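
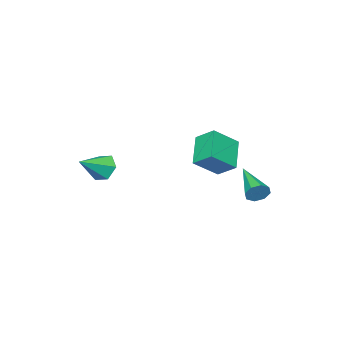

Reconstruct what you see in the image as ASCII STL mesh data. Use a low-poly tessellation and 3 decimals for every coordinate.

solid 
facet normal -0.739 0.313 -0.597
outer loop
vertex -1.7 1.602 3.239
vertex -0.647 2.346 2.325
vertex -1.595 0.736 2.655
endloop
endfacet
facet normal -0.666 -0.471 0.578
outer loop
vertex -0.553 0.294 3.495
vertex -1.7 1.602 3.239
vertex -1.595 0.736 2.655
endloop
endfacet
facet normal -0.739 0.313 -0.596
outer loop
vertex -1.595 0.736 2.655
vertex -0.647 2.346 2.325
vertex -0.543 1.479 1.74
endloop
endfacet
facet normal 0.099 -0.825 -0.556
outer loop
vertex -0.543 1.479 1.74
vertex -0.553 0.294 3.495
vertex -1.595 0.736 2.655
endloop
endfacet
facet normal -0.099 0.825 0.557
outer loop
vertex -1.7 1.602 3.239
vertex 0.395 1.904 3.165
vertex -0.647 2.346 2.325
endloop
endfacet
facet normal -0.666 -0.471 0.579
outer loop
vertex -0.657 1.161 4.08
vertex -1.7 1.602 3.239
vertex -0.553 0.294 3.495
endloop
endfacet
facet normal -0.099 0.825 0.556
outer loop
vertex -0.657 1.161 4.08
vertex 0.395 1.904 3.165
vertex -1.7 1.602 3.239
endloop
endfacet
facet normal 0.666 0.470 -0.579
outer loop
vertex -0.647 2.346 2.325
vertex 0.395 1.904 3.165
vertex -0.543 1.479 1.74
endloop
endfacet
facet normal 0.100 -0.825 -0.556
outer loop
vertex 0.5 1.038 2.581
vertex -0.553 0.294 3.495
vertex -0.543 1.479 1.74
endloop
endfacet
facet normal 0.666 0.471 -0.579
outer loop
vertex -0.543 1.479 1.74
vertex 0.395 1.904 3.165
vertex 0.5 1.038 2.581
endloop
endfacet
facet normal 0.739 -0.314 0.596
outer loop
vertex 0.5 1.038 2.581
vertex -0.657 1.161 4.08
vertex -0.553 0.294 3.495
endloop
endfacet
facet normal 0.739 -0.313 0.596
outer loop
vertex 0.395 1.904 3.165
vertex -0.657 1.161 4.08
vertex 0.5 1.038 2.581
endloop
endfacet
facet normal -0.863 0.143 -0.484
outer loop
vertex 2.602 -1.642 1.607
vertex 2.295 -2.16 2.002
vertex 2.28 -1.477 2.23
endloop
endfacet
facet normal 0.565 0.822 0.074
outer loop
vertex 2.602 -1.642 1.607
vertex 2.28 -1.477 2.23
vertex 3.505 -2.36 2.678
endloop
endfacet
facet normal -0.864 0.142 -0.483
outer loop
vertex 2.28 -1.477 2.23
vertex 2.295 -2.16 2.002
vertex 1.974 -1.996 2.625
endloop
endfacet
facet normal 0.105 0.562 0.820
outer loop
vertex 2.28 -1.477 2.23
vertex 1.974 -1.996 2.625
vertex 3.505 -2.36 2.678
endloop
endfacet
facet normal -0.864 0.143 -0.483
outer loop
vertex 1.974 -1.996 2.625
vertex 2.295 -2.16 2.002
vertex 1.989 -2.678 2.396
endloop
endfacet
facet normal -0.108 -0.319 0.942
outer loop
vertex 1.974 -1.996 2.625
vertex 1.989 -2.678 2.396
vertex 3.505 -2.36 2.678
endloop
endfacet
facet normal -0.864 0.143 -0.483
outer loop
vertex 1.989 -2.678 2.396
vertex 2.295 -2.16 2.002
vertex 2.31 -2.843 1.773
endloop
endfacet
facet normal 0.137 -0.938 0.319
outer loop
vertex 1.989 -2.678 2.396
vertex 2.31 -2.843 1.773
vertex 3.505 -2.36 2.678
endloop
endfacet
facet normal -0.863 0.143 -0.484
outer loop
vertex 2.31 -2.843 1.773
vertex 2.295 -2.16 2.002
vertex 2.617 -2.324 1.379
endloop
endfacet
facet normal 0.598 -0.678 -0.427
outer loop
vertex 2.31 -2.843 1.773
vertex 2.617 -2.324 1.379
vertex 3.505 -2.36 2.678
endloop
endfacet
facet normal -0.863 0.143 -0.484
outer loop
vertex 2.617 -2.324 1.379
vertex 2.295 -2.16 2.002
vertex 2.602 -1.642 1.607
endloop
endfacet
facet normal 0.811 0.201 -0.549
outer loop
vertex 2.617 -2.324 1.379
vertex 2.602 -1.642 1.607
vertex 3.505 -2.36 2.678
endloop
endfacet
facet normal 0.492 0.802 -0.338
outer loop
vertex -1.959 2.072 0.661
vertex -2.337 2.126 0.239
vertex -2.296 2.325 0.771
endloop
endfacet
facet normal 0.258 -0.076 0.963
outer loop
vertex -1.959 2.072 0.661
vertex -2.296 2.325 0.771
vertex -3.303 0.554 0.901
endloop
endfacet
facet normal 0.493 0.802 -0.338
outer loop
vertex -2.296 2.325 0.771
vertex -2.337 2.126 0.239
vertex -2.658 2.462 0.568
endloop
endfacet
facet normal -0.385 0.283 0.878
outer loop
vertex -2.296 2.325 0.771
vertex -2.658 2.462 0.568
vertex -3.303 0.554 0.901
endloop
endfacet
facet normal 0.493 0.802 -0.338
outer loop
vertex -2.658 2.462 0.568
vertex -2.337 2.126 0.239
vertex -2.831 2.402 0.173
endloop
endfacet
facet normal -0.875 0.353 0.330
outer loop
vertex -2.658 2.462 0.568
vertex -2.831 2.402 0.173
vertex -3.303 0.554 0.901
endloop
endfacet
facet normal 0.493 0.802 -0.338
outer loop
vertex -2.831 2.402 0.173
vertex -2.337 2.126 0.239
vertex -2.715 2.18 -0.184
endloop
endfacet
facet normal -0.928 0.095 -0.361
outer loop
vertex -2.831 2.402 0.173
vertex -2.715 2.18 -0.184
vertex -3.303 0.554 0.901
endloop
endfacet
facet normal 0.493 0.801 -0.339
outer loop
vertex -2.715 2.18 -0.184
vertex -2.337 2.126 0.239
vertex -2.378 1.926 -0.294
endloop
endfacet
facet normal -0.513 -0.340 -0.788
outer loop
vertex -2.715 2.18 -0.184
vertex -2.378 1.926 -0.294
vertex -3.303 0.554 0.901
endloop
endfacet
facet normal 0.493 0.801 -0.339
outer loop
vertex -2.378 1.926 -0.294
vertex -2.337 2.126 0.239
vertex -2.016 1.789 -0.091
endloop
endfacet
facet normal 0.129 -0.699 -0.703
outer loop
vertex -2.378 1.926 -0.294
vertex -2.016 1.789 -0.091
vertex -3.303 0.554 0.901
endloop
endfacet
facet normal 0.492 0.801 -0.339
outer loop
vertex -2.016 1.789 -0.091
vertex -2.337 2.126 0.239
vertex -1.843 1.85 0.304
endloop
endfacet
facet normal 0.620 -0.769 -0.153
outer loop
vertex -2.016 1.789 -0.091
vertex -1.843 1.85 0.304
vertex -3.303 0.554 0.901
endloop
endfacet
facet normal 0.492 0.802 -0.339
outer loop
vertex -1.843 1.85 0.304
vertex -2.337 2.126 0.239
vertex -1.959 2.072 0.661
endloop
endfacet
facet normal 0.672 -0.511 0.536
outer loop
vertex -1.843 1.85 0.304
vertex -1.959 2.072 0.661
vertex -3.303 0.554 0.901
endloop
endfacet

endsolid


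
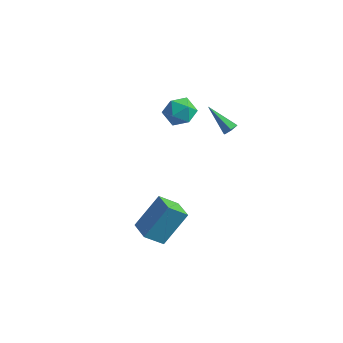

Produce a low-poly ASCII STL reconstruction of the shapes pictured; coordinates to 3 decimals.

solid 
facet normal 0.082 0.203 0.976
outer loop
vertex -3.699 2.642 0.599
vertex -4.142 1.797 0.812
vertex -3.168 1.83 0.723
endloop
endfacet
facet normal 0.618 0.497 0.609
outer loop
vertex -3.699 2.642 0.599
vertex -3.168 1.83 0.723
vertex -2.952 2.449 -0.002
endloop
endfacet
facet normal 0.338 0.933 0.120
outer loop
vertex -3.699 2.642 0.599
vertex -2.952 2.449 -0.002
vertex -3.791 2.799 -0.362
endloop
endfacet
facet normal -0.372 0.910 0.184
outer loop
vertex -3.699 2.642 0.599
vertex -3.791 2.799 -0.362
vertex -4.527 2.396 0.141
endloop
endfacet
facet normal -0.531 0.458 0.713
outer loop
vertex -3.699 2.642 0.599
vertex -4.527 2.396 0.141
vertex -4.142 1.797 0.812
endloop
endfacet
facet normal 0.964 -0.025 0.266
outer loop
vertex -2.952 2.449 -0.002
vertex -3.168 1.83 0.723
vertex -2.933 1.484 -0.161
endloop
endfacet
facet normal 0.096 -0.501 0.860
outer loop
vertex -3.168 1.83 0.723
vertex -4.142 1.797 0.812
vertex -3.669 1.081 0.342
endloop
endfacet
facet normal -0.896 -0.089 0.435
outer loop
vertex -4.142 1.797 0.812
vertex -4.527 2.396 0.141
vertex -4.508 1.431 -0.018
endloop
endfacet
facet normal -0.640 0.642 -0.422
outer loop
vertex -4.527 2.396 0.141
vertex -3.791 2.799 -0.362
vertex -4.292 2.05 -0.743
endloop
endfacet
facet normal 0.510 0.681 -0.525
outer loop
vertex -3.791 2.799 -0.362
vertex -2.952 2.449 -0.002
vertex -3.318 2.083 -0.832
endloop
endfacet
facet normal 0.372 -0.910 -0.184
outer loop
vertex -3.761 1.238 -0.619
vertex -2.933 1.484 -0.161
vertex -3.669 1.081 0.342
endloop
endfacet
facet normal -0.338 -0.933 -0.120
outer loop
vertex -3.761 1.238 -0.619
vertex -3.669 1.081 0.342
vertex -4.508 1.431 -0.018
endloop
endfacet
facet normal -0.618 -0.497 -0.609
outer loop
vertex -3.761 1.238 -0.619
vertex -4.508 1.431 -0.018
vertex -4.292 2.05 -0.743
endloop
endfacet
facet normal -0.082 -0.203 -0.976
outer loop
vertex -3.761 1.238 -0.619
vertex -4.292 2.05 -0.743
vertex -3.318 2.083 -0.832
endloop
endfacet
facet normal 0.531 -0.458 -0.713
outer loop
vertex -3.761 1.238 -0.619
vertex -3.318 2.083 -0.832
vertex -2.933 1.484 -0.161
endloop
endfacet
facet normal 0.640 -0.642 0.422
outer loop
vertex -3.669 1.081 0.342
vertex -2.933 1.484 -0.161
vertex -3.168 1.83 0.723
endloop
endfacet
facet normal -0.510 -0.681 0.525
outer loop
vertex -4.508 1.431 -0.018
vertex -3.669 1.081 0.342
vertex -4.142 1.797 0.812
endloop
endfacet
facet normal -0.964 0.025 -0.266
outer loop
vertex -4.292 2.05 -0.743
vertex -4.508 1.431 -0.018
vertex -4.527 2.396 0.141
endloop
endfacet
facet normal -0.096 0.501 -0.860
outer loop
vertex -3.318 2.083 -0.832
vertex -4.292 2.05 -0.743
vertex -3.791 2.799 -0.362
endloop
endfacet
facet normal 0.896 0.089 -0.435
outer loop
vertex -2.933 1.484 -0.161
vertex -3.318 2.083 -0.832
vertex -2.952 2.449 -0.002
endloop
endfacet
facet normal 0.769 -0.082 -0.634
outer loop
vertex -1.211 2.932 -1.263
vertex -1.433 3.254 -1.574
vertex -1.123 3.423 -1.22
endloop
endfacet
facet normal 0.423 -0.154 0.893
outer loop
vertex -1.211 2.932 -1.263
vertex -1.123 3.423 -1.22
vertex -2.847 3.406 -0.406
endloop
endfacet
facet normal 0.769 -0.082 -0.634
outer loop
vertex -1.123 3.423 -1.22
vertex -1.433 3.254 -1.574
vertex -1.345 3.745 -1.531
endloop
endfacet
facet normal 0.272 0.759 0.592
outer loop
vertex -1.123 3.423 -1.22
vertex -1.345 3.745 -1.531
vertex -2.847 3.406 -0.406
endloop
endfacet
facet normal 0.768 -0.082 -0.636
outer loop
vertex -1.345 3.745 -1.531
vertex -1.433 3.254 -1.574
vertex -1.656 3.577 -1.885
endloop
endfacet
facet normal -0.327 0.932 -0.155
outer loop
vertex -1.345 3.745 -1.531
vertex -1.656 3.577 -1.885
vertex -2.847 3.406 -0.406
endloop
endfacet
facet normal 0.768 -0.082 -0.636
outer loop
vertex -1.656 3.577 -1.885
vertex -1.433 3.254 -1.574
vertex -1.744 3.086 -1.928
endloop
endfacet
facet normal -0.775 0.192 -0.602
outer loop
vertex -1.656 3.577 -1.885
vertex -1.744 3.086 -1.928
vertex -2.847 3.406 -0.406
endloop
endfacet
facet normal 0.768 -0.082 -0.636
outer loop
vertex -1.744 3.086 -1.928
vertex -1.433 3.254 -1.574
vertex -1.521 2.764 -1.617
endloop
endfacet
facet normal -0.624 -0.722 -0.300
outer loop
vertex -1.744 3.086 -1.928
vertex -1.521 2.764 -1.617
vertex -2.847 3.406 -0.406
endloop
endfacet
facet normal 0.769 -0.082 -0.634
outer loop
vertex -1.521 2.764 -1.617
vertex -1.433 3.254 -1.574
vertex -1.211 2.932 -1.263
endloop
endfacet
facet normal -0.025 -0.894 0.447
outer loop
vertex -1.521 2.764 -1.617
vertex -1.211 2.932 -1.263
vertex -2.847 3.406 -0.406
endloop
endfacet
facet normal -0.558 -0.511 0.654
outer loop
vertex -1.368 -3.493 -2.245
vertex -2.357 -2.715 -2.48
vertex -2.025 -4.805 -3.83
endloop
endfacet
facet normal 0.772 -0.608 0.183
outer loop
vertex -1.283 -4.125 -4.7
vertex -1.368 -3.493 -2.245
vertex -2.025 -4.805 -3.83
endloop
endfacet
facet normal -0.558 -0.511 0.654
outer loop
vertex -2.025 -4.805 -3.83
vertex -2.357 -2.715 -2.48
vertex -3.013 -4.027 -4.065
endloop
endfacet
facet normal -0.304 -0.607 -0.734
outer loop
vertex -3.013 -4.027 -4.065
vertex -1.283 -4.125 -4.7
vertex -2.025 -4.805 -3.83
endloop
endfacet
facet normal 0.304 0.608 0.734
outer loop
vertex -1.368 -3.493 -2.245
vertex -1.615 -2.035 -3.35
vertex -2.357 -2.715 -2.48
endloop
endfacet
facet normal 0.773 -0.608 0.183
outer loop
vertex -0.627 -2.813 -3.115
vertex -1.368 -3.493 -2.245
vertex -1.283 -4.125 -4.7
endloop
endfacet
facet normal 0.304 0.608 0.734
outer loop
vertex -0.627 -2.813 -3.115
vertex -1.615 -2.035 -3.35
vertex -1.368 -3.493 -2.245
endloop
endfacet
facet normal -0.772 0.608 -0.184
outer loop
vertex -2.357 -2.715 -2.48
vertex -1.615 -2.035 -3.35
vertex -3.013 -4.027 -4.065
endloop
endfacet
facet normal -0.304 -0.608 -0.734
outer loop
vertex -2.272 -3.347 -4.935
vertex -1.283 -4.125 -4.7
vertex -3.013 -4.027 -4.065
endloop
endfacet
facet normal -0.773 0.608 -0.183
outer loop
vertex -3.013 -4.027 -4.065
vertex -1.615 -2.035 -3.35
vertex -2.272 -3.347 -4.935
endloop
endfacet
facet normal 0.558 0.511 -0.654
outer loop
vertex -2.272 -3.347 -4.935
vertex -0.627 -2.813 -3.115
vertex -1.283 -4.125 -4.7
endloop
endfacet
facet normal 0.558 0.511 -0.654
outer loop
vertex -1.615 -2.035 -3.35
vertex -0.627 -2.813 -3.115
vertex -2.272 -3.347 -4.935
endloop
endfacet

endsolid


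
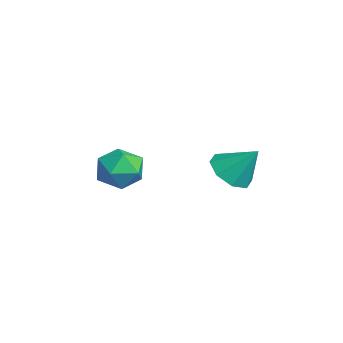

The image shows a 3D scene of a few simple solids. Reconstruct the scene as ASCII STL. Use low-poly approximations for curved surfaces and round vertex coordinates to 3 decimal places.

solid 
facet normal -0.318 0.938 -0.136
outer loop
vertex 1.735 -2.36 0.247
vertex 0.776 -2.627 0.645
vertex 1.548 -2.271 1.299
endloop
endfacet
facet normal 0.385 0.923 -0.010
outer loop
vertex 1.735 -2.36 0.247
vertex 1.548 -2.271 1.299
vertex 2.483 -2.665 0.952
endloop
endfacet
facet normal 0.690 0.515 -0.509
outer loop
vertex 1.735 -2.36 0.247
vertex 2.483 -2.665 0.952
vertex 2.289 -3.263 0.084
endloop
endfacet
facet normal 0.176 0.278 -0.944
outer loop
vertex 1.735 -2.36 0.247
vertex 2.289 -3.263 0.084
vertex 1.234 -3.24 -0.106
endloop
endfacet
facet normal -0.446 0.540 -0.713
outer loop
vertex 1.735 -2.36 0.247
vertex 1.234 -3.24 -0.106
vertex 0.776 -2.627 0.645
endloop
endfacet
facet normal 0.489 0.610 0.624
outer loop
vertex 2.483 -2.665 0.952
vertex 1.548 -2.271 1.299
vertex 1.986 -3.12 1.786
endloop
endfacet
facet normal -0.648 0.635 0.420
outer loop
vertex 1.548 -2.271 1.299
vertex 0.776 -2.627 0.645
vertex 0.931 -3.097 1.596
endloop
endfacet
facet normal -0.857 -0.009 -0.515
outer loop
vertex 0.776 -2.627 0.645
vertex 1.234 -3.24 -0.106
vertex 0.737 -3.695 0.728
endloop
endfacet
facet normal 0.151 -0.432 -0.889
outer loop
vertex 1.234 -3.24 -0.106
vertex 2.289 -3.263 0.084
vertex 1.672 -4.089 0.381
endloop
endfacet
facet normal 0.981 -0.050 -0.185
outer loop
vertex 2.289 -3.263 0.084
vertex 2.483 -2.665 0.952
vertex 2.444 -3.733 1.035
endloop
endfacet
facet normal -0.176 -0.278 0.944
outer loop
vertex 1.485 -4.0 1.433
vertex 1.986 -3.12 1.786
vertex 0.931 -3.097 1.596
endloop
endfacet
facet normal -0.690 -0.515 0.509
outer loop
vertex 1.485 -4.0 1.433
vertex 0.931 -3.097 1.596
vertex 0.737 -3.695 0.728
endloop
endfacet
facet normal -0.385 -0.923 0.010
outer loop
vertex 1.485 -4.0 1.433
vertex 0.737 -3.695 0.728
vertex 1.672 -4.089 0.381
endloop
endfacet
facet normal 0.318 -0.938 0.136
outer loop
vertex 1.485 -4.0 1.433
vertex 1.672 -4.089 0.381
vertex 2.444 -3.733 1.035
endloop
endfacet
facet normal 0.446 -0.540 0.713
outer loop
vertex 1.485 -4.0 1.433
vertex 2.444 -3.733 1.035
vertex 1.986 -3.12 1.786
endloop
endfacet
facet normal -0.151 0.432 0.889
outer loop
vertex 0.931 -3.097 1.596
vertex 1.986 -3.12 1.786
vertex 1.548 -2.271 1.299
endloop
endfacet
facet normal -0.981 0.050 0.185
outer loop
vertex 0.737 -3.695 0.728
vertex 0.931 -3.097 1.596
vertex 0.776 -2.627 0.645
endloop
endfacet
facet normal -0.489 -0.610 -0.624
outer loop
vertex 1.672 -4.089 0.381
vertex 0.737 -3.695 0.728
vertex 1.234 -3.24 -0.106
endloop
endfacet
facet normal 0.648 -0.635 -0.420
outer loop
vertex 2.444 -3.733 1.035
vertex 1.672 -4.089 0.381
vertex 2.289 -3.263 0.084
endloop
endfacet
facet normal 0.857 0.009 0.515
outer loop
vertex 1.986 -3.12 1.786
vertex 2.444 -3.733 1.035
vertex 2.483 -2.665 0.952
endloop
endfacet
facet normal -0.376 -0.538 -0.754
outer loop
vertex 1.344 0.701 -0.091
vertex 0.639 1.48 -0.295
vertex 1.63 1.251 -0.626
endloop
endfacet
facet normal 0.931 -0.171 0.322
outer loop
vertex 1.344 0.701 -0.091
vertex 1.63 1.251 -0.626
vertex 1.281 2.4 0.995
endloop
endfacet
facet normal -0.376 -0.538 -0.754
outer loop
vertex 1.63 1.251 -0.626
vertex 0.639 1.48 -0.295
vertex 1.336 1.935 -0.967
endloop
endfacet
facet normal 0.928 0.368 -0.061
outer loop
vertex 1.63 1.251 -0.626
vertex 1.336 1.935 -0.967
vertex 1.281 2.4 0.995
endloop
endfacet
facet normal -0.375 -0.539 -0.754
outer loop
vertex 1.336 1.935 -0.967
vertex 0.639 1.48 -0.295
vertex 0.633 2.352 -0.915
endloop
endfacet
facet normal 0.491 0.851 -0.188
outer loop
vertex 1.336 1.935 -0.967
vertex 0.633 2.352 -0.915
vertex 1.281 2.4 0.995
endloop
endfacet
facet normal -0.377 -0.538 -0.754
outer loop
vertex 0.633 2.352 -0.915
vertex 0.639 1.48 -0.295
vertex -0.066 2.259 -0.499
endloop
endfacet
facet normal -0.122 0.992 0.017
outer loop
vertex 0.633 2.352 -0.915
vertex -0.066 2.259 -0.499
vertex 1.281 2.4 0.995
endloop
endfacet
facet normal -0.376 -0.538 -0.755
outer loop
vertex -0.066 2.259 -0.499
vertex 0.639 1.48 -0.295
vertex -0.353 1.709 0.036
endloop
endfacet
facet normal -0.555 0.711 0.433
outer loop
vertex -0.066 2.259 -0.499
vertex -0.353 1.709 0.036
vertex 1.281 2.4 0.995
endloop
endfacet
facet normal -0.376 -0.538 -0.755
outer loop
vertex -0.353 1.709 0.036
vertex 0.639 1.48 -0.295
vertex -0.059 1.025 0.377
endloop
endfacet
facet normal -0.551 0.170 0.817
outer loop
vertex -0.353 1.709 0.036
vertex -0.059 1.025 0.377
vertex 1.281 2.4 0.995
endloop
endfacet
facet normal -0.376 -0.538 -0.755
outer loop
vertex -0.059 1.025 0.377
vertex 0.639 1.48 -0.295
vertex 0.644 0.608 0.324
endloop
endfacet
facet normal -0.114 -0.312 0.943
outer loop
vertex -0.059 1.025 0.377
vertex 0.644 0.608 0.324
vertex 1.281 2.4 0.995
endloop
endfacet
facet normal -0.376 -0.538 -0.755
outer loop
vertex 0.644 0.608 0.324
vertex 0.639 1.48 -0.295
vertex 1.344 0.701 -0.091
endloop
endfacet
facet normal 0.498 -0.454 0.739
outer loop
vertex 0.644 0.608 0.324
vertex 1.344 0.701 -0.091
vertex 1.281 2.4 0.995
endloop
endfacet

endsolid


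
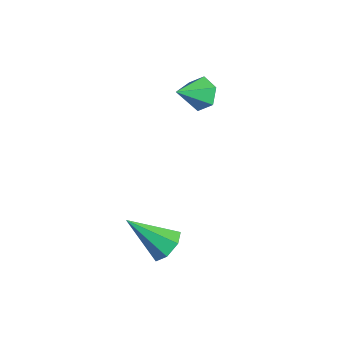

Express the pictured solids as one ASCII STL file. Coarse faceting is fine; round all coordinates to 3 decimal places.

solid 
facet normal -0.071 0.808 -0.585
outer loop
vertex -1.686 3.952 -1.183
vertex -2.054 4.34 -0.602
vertex -1.267 4.368 -0.659
endloop
endfacet
facet normal 0.799 -0.573 -0.184
outer loop
vertex -1.686 3.952 -1.183
vertex -1.267 4.368 -0.659
vertex -1.946 3.12 0.282
endloop
endfacet
facet normal -0.071 0.807 -0.586
outer loop
vertex -1.267 4.368 -0.659
vertex -2.054 4.34 -0.602
vertex -1.635 4.757 -0.078
endloop
endfacet
facet normal 0.833 -0.037 0.552
outer loop
vertex -1.267 4.368 -0.659
vertex -1.635 4.757 -0.078
vertex -1.946 3.12 0.282
endloop
endfacet
facet normal -0.073 0.808 -0.585
outer loop
vertex -1.635 4.757 -0.078
vertex -2.054 4.34 -0.602
vertex -2.422 4.728 -0.02
endloop
endfacet
facet normal 0.065 0.203 0.977
outer loop
vertex -1.635 4.757 -0.078
vertex -2.422 4.728 -0.02
vertex -1.946 3.12 0.282
endloop
endfacet
facet normal -0.072 0.808 -0.584
outer loop
vertex -2.422 4.728 -0.02
vertex -2.054 4.34 -0.602
vertex -2.842 4.312 -0.544
endloop
endfacet
facet normal -0.739 -0.094 0.667
outer loop
vertex -2.422 4.728 -0.02
vertex -2.842 4.312 -0.544
vertex -1.946 3.12 0.282
endloop
endfacet
facet normal -0.072 0.808 -0.585
outer loop
vertex -2.842 4.312 -0.544
vertex -2.054 4.34 -0.602
vertex -2.474 3.923 -1.126
endloop
endfacet
facet normal -0.774 -0.629 -0.069
outer loop
vertex -2.842 4.312 -0.544
vertex -2.474 3.923 -1.126
vertex -1.946 3.12 0.282
endloop
endfacet
facet normal -0.072 0.808 -0.585
outer loop
vertex -2.474 3.923 -1.126
vertex -2.054 4.34 -0.602
vertex -1.686 3.952 -1.183
endloop
endfacet
facet normal -0.004 -0.869 -0.494
outer loop
vertex -2.474 3.923 -1.126
vertex -1.686 3.952 -1.183
vertex -1.946 3.12 0.282
endloop
endfacet
facet normal 0.541 0.537 -0.647
outer loop
vertex 3.295 -0.188 -2.523
vertex 2.783 -0.341 -3.078
vertex 2.792 0.248 -2.582
endloop
endfacet
facet normal 0.174 0.326 0.929
outer loop
vertex 3.295 -0.188 -2.523
vertex 2.792 0.248 -2.582
vertex 1.717 -1.399 -1.802
endloop
endfacet
facet normal 0.540 0.537 -0.648
outer loop
vertex 2.792 0.248 -2.582
vertex 2.783 -0.341 -3.078
vertex 2.282 0.24 -3.014
endloop
endfacet
facet normal -0.514 0.617 0.595
outer loop
vertex 2.792 0.248 -2.582
vertex 2.282 0.24 -3.014
vertex 1.717 -1.399 -1.802
endloop
endfacet
facet normal 0.540 0.537 -0.648
outer loop
vertex 2.282 0.24 -3.014
vertex 2.783 -0.341 -3.078
vertex 2.15 -0.206 -3.494
endloop
endfacet
facet normal -0.951 0.309 -0.026
outer loop
vertex 2.282 0.24 -3.014
vertex 2.15 -0.206 -3.494
vertex 1.717 -1.399 -1.802
endloop
endfacet
facet normal 0.540 0.537 -0.648
outer loop
vertex 2.15 -0.206 -3.494
vertex 2.783 -0.341 -3.078
vertex 2.494 -0.754 -3.661
endloop
endfacet
facet normal -0.807 -0.365 -0.464
outer loop
vertex 2.15 -0.206 -3.494
vertex 2.494 -0.754 -3.661
vertex 1.717 -1.399 -1.802
endloop
endfacet
facet normal 0.541 0.536 -0.648
outer loop
vertex 2.494 -0.754 -3.661
vertex 2.783 -0.341 -3.078
vertex 3.056 -0.991 -3.388
endloop
endfacet
facet normal -0.189 -0.900 -0.392
outer loop
vertex 2.494 -0.754 -3.661
vertex 3.056 -0.991 -3.388
vertex 1.717 -1.399 -1.802
endloop
endfacet
facet normal 0.542 0.536 -0.647
outer loop
vertex 3.056 -0.991 -3.388
vertex 2.783 -0.341 -3.078
vertex 3.412 -0.74 -2.882
endloop
endfacet
facet normal 0.433 -0.891 0.137
outer loop
vertex 3.056 -0.991 -3.388
vertex 3.412 -0.74 -2.882
vertex 1.717 -1.399 -1.802
endloop
endfacet
facet normal 0.542 0.536 -0.648
outer loop
vertex 3.412 -0.74 -2.882
vertex 2.783 -0.341 -3.078
vertex 3.295 -0.188 -2.523
endloop
endfacet
facet normal 0.596 -0.345 0.725
outer loop
vertex 3.412 -0.74 -2.882
vertex 3.295 -0.188 -2.523
vertex 1.717 -1.399 -1.802
endloop
endfacet

endsolid


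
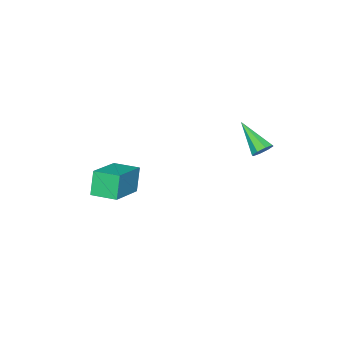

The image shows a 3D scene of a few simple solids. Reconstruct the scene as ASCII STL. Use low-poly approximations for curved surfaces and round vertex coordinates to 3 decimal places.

solid 
facet normal 0.145 0.781 -0.608
outer loop
vertex -3.525 4.955 2.165
vertex -3.724 4.644 1.718
vertex -3.964 4.995 2.112
endloop
endfacet
facet normal -0.076 0.381 0.921
outer loop
vertex -3.525 4.955 2.165
vertex -3.964 4.995 2.112
vertex -3.996 3.176 2.862
endloop
endfacet
facet normal 0.144 0.781 -0.608
outer loop
vertex -3.964 4.995 2.112
vertex -3.724 4.644 1.718
vertex -4.262 4.829 1.828
endloop
endfacet
facet normal -0.739 0.268 0.618
outer loop
vertex -3.964 4.995 2.112
vertex -4.262 4.829 1.828
vertex -3.996 3.176 2.862
endloop
endfacet
facet normal 0.144 0.781 -0.608
outer loop
vertex -4.262 4.829 1.828
vertex -3.724 4.644 1.718
vertex -4.245 4.555 1.48
endloop
endfacet
facet normal -0.991 -0.127 0.052
outer loop
vertex -4.262 4.829 1.828
vertex -4.245 4.555 1.48
vertex -3.996 3.176 2.862
endloop
endfacet
facet normal 0.145 0.780 -0.609
outer loop
vertex -4.245 4.555 1.48
vertex -3.724 4.644 1.718
vertex -3.922 4.332 1.271
endloop
endfacet
facet normal -0.686 -0.573 -0.448
outer loop
vertex -4.245 4.555 1.48
vertex -3.922 4.332 1.271
vertex -3.996 3.176 2.862
endloop
endfacet
facet normal 0.145 0.780 -0.609
outer loop
vertex -3.922 4.332 1.271
vertex -3.724 4.644 1.718
vertex -3.484 4.292 1.324
endloop
endfacet
facet normal -0.003 -0.809 -0.588
outer loop
vertex -3.922 4.332 1.271
vertex -3.484 4.292 1.324
vertex -3.996 3.176 2.862
endloop
endfacet
facet normal 0.145 0.780 -0.609
outer loop
vertex -3.484 4.292 1.324
vertex -3.724 4.644 1.718
vertex -3.185 4.458 1.608
endloop
endfacet
facet normal 0.658 -0.696 -0.286
outer loop
vertex -3.484 4.292 1.324
vertex -3.185 4.458 1.608
vertex -3.996 3.176 2.862
endloop
endfacet
facet normal 0.145 0.781 -0.608
outer loop
vertex -3.185 4.458 1.608
vertex -3.724 4.644 1.718
vertex -3.203 4.733 1.957
endloop
endfacet
facet normal 0.911 -0.300 0.283
outer loop
vertex -3.185 4.458 1.608
vertex -3.203 4.733 1.957
vertex -3.996 3.176 2.862
endloop
endfacet
facet normal 0.146 0.781 -0.608
outer loop
vertex -3.203 4.733 1.957
vertex -3.724 4.644 1.718
vertex -3.525 4.955 2.165
endloop
endfacet
facet normal 0.606 0.146 0.782
outer loop
vertex -3.203 4.733 1.957
vertex -3.525 4.955 2.165
vertex -3.996 3.176 2.862
endloop
endfacet
facet normal -0.906 -0.241 -0.349
outer loop
vertex -1.808 -2.654 -1.398
vertex -2.179 -1.358 -1.329
vertex -1.353 -2.453 -2.718
endloop
endfacet
facet normal 0.276 -0.960 -0.051
outer loop
vertex 0.639 -1.922 -1.951
vertex -1.808 -2.654 -1.398
vertex -1.353 -2.453 -2.718
endloop
endfacet
facet normal -0.906 -0.241 -0.349
outer loop
vertex -1.353 -2.453 -2.718
vertex -2.179 -1.358 -1.329
vertex -1.725 -1.157 -2.648
endloop
endfacet
facet normal 0.322 0.143 -0.936
outer loop
vertex -1.725 -1.157 -2.648
vertex 0.639 -1.922 -1.951
vertex -1.353 -2.453 -2.718
endloop
endfacet
facet normal -0.322 -0.142 0.936
outer loop
vertex -1.808 -2.654 -1.398
vertex -0.187 -0.827 -0.562
vertex -2.179 -1.358 -1.329
endloop
endfacet
facet normal 0.276 -0.960 -0.051
outer loop
vertex 0.185 -2.123 -0.632
vertex -1.808 -2.654 -1.398
vertex 0.639 -1.922 -1.951
endloop
endfacet
facet normal -0.322 -0.143 0.936
outer loop
vertex 0.185 -2.123 -0.632
vertex -0.187 -0.827 -0.562
vertex -1.808 -2.654 -1.398
endloop
endfacet
facet normal -0.276 0.960 0.051
outer loop
vertex -2.179 -1.358 -1.329
vertex -0.187 -0.827 -0.562
vertex -1.725 -1.157 -2.648
endloop
endfacet
facet normal 0.322 0.142 -0.936
outer loop
vertex 0.268 -0.626 -1.882
vertex 0.639 -1.922 -1.951
vertex -1.725 -1.157 -2.648
endloop
endfacet
facet normal -0.275 0.960 0.051
outer loop
vertex -1.725 -1.157 -2.648
vertex -0.187 -0.827 -0.562
vertex 0.268 -0.626 -1.882
endloop
endfacet
facet normal 0.906 0.241 0.348
outer loop
vertex 0.268 -0.626 -1.882
vertex 0.185 -2.123 -0.632
vertex 0.639 -1.922 -1.951
endloop
endfacet
facet normal 0.906 0.241 0.349
outer loop
vertex -0.187 -0.827 -0.562
vertex 0.185 -2.123 -0.632
vertex 0.268 -0.626 -1.882
endloop
endfacet

endsolid


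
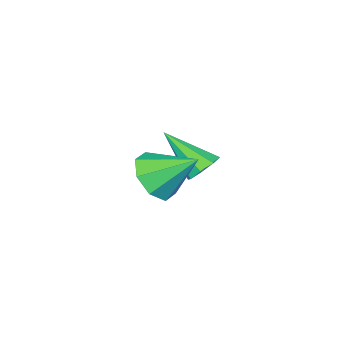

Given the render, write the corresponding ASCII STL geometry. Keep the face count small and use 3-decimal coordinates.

solid 
facet normal 0.325 -0.731 -0.601
outer loop
vertex 4.484 0.159 1.945
vertex 3.535 0.125 1.473
vertex 4.435 0.66 1.309
endloop
endfacet
facet normal 0.678 0.602 0.422
outer loop
vertex 4.484 0.159 1.945
vertex 4.435 0.66 1.309
vertex 2.945 1.455 2.567
endloop
endfacet
facet normal 0.325 -0.730 -0.601
outer loop
vertex 4.435 0.66 1.309
vertex 3.535 0.125 1.473
vertex 3.86 0.849 0.769
endloop
endfacet
facet normal 0.398 0.911 -0.105
outer loop
vertex 4.435 0.66 1.309
vertex 3.86 0.849 0.769
vertex 2.945 1.455 2.567
endloop
endfacet
facet normal 0.325 -0.730 -0.601
outer loop
vertex 3.86 0.849 0.769
vertex 3.535 0.125 1.473
vertex 3.094 0.613 0.642
endloop
endfacet
facet normal -0.207 0.890 -0.405
outer loop
vertex 3.86 0.849 0.769
vertex 3.094 0.613 0.642
vertex 2.945 1.455 2.567
endloop
endfacet
facet normal 0.324 -0.730 -0.601
outer loop
vertex 3.094 0.613 0.642
vertex 3.535 0.125 1.473
vertex 2.586 0.092 1.001
endloop
endfacet
facet normal -0.778 0.551 -0.301
outer loop
vertex 3.094 0.613 0.642
vertex 2.586 0.092 1.001
vertex 2.945 1.455 2.567
endloop
endfacet
facet normal 0.324 -0.730 -0.601
outer loop
vertex 2.586 0.092 1.001
vertex 3.535 0.125 1.473
vertex 2.635 -0.41 1.637
endloop
endfacet
facet normal -0.985 0.090 0.147
outer loop
vertex 2.586 0.092 1.001
vertex 2.635 -0.41 1.637
vertex 2.945 1.455 2.567
endloop
endfacet
facet normal 0.325 -0.730 -0.601
outer loop
vertex 2.635 -0.41 1.637
vertex 3.535 0.125 1.473
vertex 3.211 -0.598 2.177
endloop
endfacet
facet normal -0.704 -0.219 0.675
outer loop
vertex 2.635 -0.41 1.637
vertex 3.211 -0.598 2.177
vertex 2.945 1.455 2.567
endloop
endfacet
facet normal 0.324 -0.731 -0.601
outer loop
vertex 3.211 -0.598 2.177
vertex 3.535 0.125 1.473
vertex 3.977 -0.363 2.304
endloop
endfacet
facet normal -0.101 -0.198 0.975
outer loop
vertex 3.211 -0.598 2.177
vertex 3.977 -0.363 2.304
vertex 2.945 1.455 2.567
endloop
endfacet
facet normal 0.325 -0.730 -0.602
outer loop
vertex 3.977 -0.363 2.304
vertex 3.535 0.125 1.473
vertex 4.484 0.159 1.945
endloop
endfacet
facet normal 0.471 0.141 0.871
outer loop
vertex 3.977 -0.363 2.304
vertex 4.484 0.159 1.945
vertex 2.945 1.455 2.567
endloop
endfacet
facet normal -0.173 0.733 -0.658
outer loop
vertex 0.018 -1.49 -1.142
vertex -0.432 -1.143 -0.637
vertex 0.309 -1.117 -0.803
endloop
endfacet
facet normal 0.860 -0.448 -0.246
outer loop
vertex 0.018 -1.49 -1.142
vertex 0.309 -1.117 -0.803
vertex -0.068 -2.697 0.757
endloop
endfacet
facet normal -0.173 0.733 -0.657
outer loop
vertex 0.309 -1.117 -0.803
vertex -0.432 -1.143 -0.637
vertex 0.166 -0.76 -0.367
endloop
endfacet
facet normal 0.960 0.045 0.278
outer loop
vertex 0.309 -1.117 -0.803
vertex 0.166 -0.76 -0.367
vertex -0.068 -2.697 0.757
endloop
endfacet
facet normal -0.173 0.733 -0.657
outer loop
vertex 0.166 -0.76 -0.367
vertex -0.432 -1.143 -0.637
vertex -0.327 -0.627 -0.089
endloop
endfacet
facet normal 0.530 0.377 0.760
outer loop
vertex 0.166 -0.76 -0.367
vertex -0.327 -0.627 -0.089
vertex -0.068 -2.697 0.757
endloop
endfacet
facet normal -0.170 0.734 -0.658
outer loop
vertex -0.327 -0.627 -0.089
vertex -0.432 -1.143 -0.637
vertex -0.882 -0.795 -0.133
endloop
endfacet
facet normal -0.180 0.353 0.918
outer loop
vertex -0.327 -0.627 -0.089
vertex -0.882 -0.795 -0.133
vertex -0.068 -2.697 0.757
endloop
endfacet
facet normal -0.171 0.733 -0.659
outer loop
vertex -0.882 -0.795 -0.133
vertex -0.432 -1.143 -0.637
vertex -1.173 -1.168 -0.472
endloop
endfacet
facet normal -0.752 -0.013 0.660
outer loop
vertex -0.882 -0.795 -0.133
vertex -1.173 -1.168 -0.472
vertex -0.068 -2.697 0.757
endloop
endfacet
facet normal -0.171 0.734 -0.657
outer loop
vertex -1.173 -1.168 -0.472
vertex -0.432 -1.143 -0.637
vertex -1.03 -1.525 -0.908
endloop
endfacet
facet normal -0.852 -0.507 0.135
outer loop
vertex -1.173 -1.168 -0.472
vertex -1.03 -1.525 -0.908
vertex -0.068 -2.697 0.757
endloop
endfacet
facet normal -0.170 0.733 -0.658
outer loop
vertex -1.03 -1.525 -0.908
vertex -0.432 -1.143 -0.637
vertex -0.537 -1.659 -1.185
endloop
endfacet
facet normal -0.422 -0.838 -0.346
outer loop
vertex -1.03 -1.525 -0.908
vertex -0.537 -1.659 -1.185
vertex -0.068 -2.697 0.757
endloop
endfacet
facet normal -0.172 0.733 -0.658
outer loop
vertex -0.537 -1.659 -1.185
vertex -0.432 -1.143 -0.637
vertex 0.018 -1.49 -1.142
endloop
endfacet
facet normal 0.287 -0.814 -0.505
outer loop
vertex -0.537 -1.659 -1.185
vertex 0.018 -1.49 -1.142
vertex -0.068 -2.697 0.757
endloop
endfacet

endsolid


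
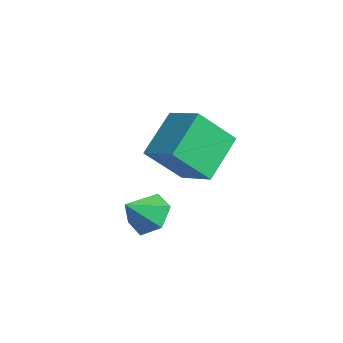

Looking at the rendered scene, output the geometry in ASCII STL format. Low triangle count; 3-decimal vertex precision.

solid 
facet normal -0.081 0.745 -0.662
outer loop
vertex -0.069 -3.122 -0.719
vertex -0.441 -2.601 -0.087
vertex 0.452 -2.603 -0.199
endloop
endfacet
facet normal 0.733 -0.678 -0.058
outer loop
vertex -0.069 -3.122 -0.719
vertex 0.452 -2.603 -0.199
vertex -0.339 -3.539 0.747
endloop
endfacet
facet normal -0.081 0.745 -0.662
outer loop
vertex 0.452 -2.603 -0.199
vertex -0.441 -2.601 -0.087
vertex 0.079 -2.082 0.433
endloop
endfacet
facet normal 0.813 -0.110 0.571
outer loop
vertex 0.452 -2.603 -0.199
vertex 0.079 -2.082 0.433
vertex -0.339 -3.539 0.747
endloop
endfacet
facet normal -0.081 0.745 -0.662
outer loop
vertex 0.079 -2.082 0.433
vertex -0.441 -2.601 -0.087
vertex -0.814 -2.08 0.545
endloop
endfacet
facet normal 0.123 0.175 0.977
outer loop
vertex 0.079 -2.082 0.433
vertex -0.814 -2.08 0.545
vertex -0.339 -3.539 0.747
endloop
endfacet
facet normal -0.081 0.745 -0.662
outer loop
vertex -0.814 -2.08 0.545
vertex -0.441 -2.601 -0.087
vertex -1.334 -2.598 0.025
endloop
endfacet
facet normal -0.648 -0.107 0.754
outer loop
vertex -0.814 -2.08 0.545
vertex -1.334 -2.598 0.025
vertex -0.339 -3.539 0.747
endloop
endfacet
facet normal -0.081 0.745 -0.662
outer loop
vertex -1.334 -2.598 0.025
vertex -0.441 -2.601 -0.087
vertex -0.962 -3.119 -0.607
endloop
endfacet
facet normal -0.728 -0.673 0.126
outer loop
vertex -1.334 -2.598 0.025
vertex -0.962 -3.119 -0.607
vertex -0.339 -3.539 0.747
endloop
endfacet
facet normal -0.081 0.745 -0.662
outer loop
vertex -0.962 -3.119 -0.607
vertex -0.441 -2.601 -0.087
vertex -0.069 -3.122 -0.719
endloop
endfacet
facet normal -0.038 -0.959 -0.280
outer loop
vertex -0.962 -3.119 -0.607
vertex -0.069 -3.122 -0.719
vertex -0.339 -3.539 0.747
endloop
endfacet
facet normal -0.900 -0.221 -0.376
outer loop
vertex -3.897 -1.049 0.556
vertex -4.759 0.439 1.745
vertex -3.61 0.305 -0.929
endloop
endfacet
facet normal 0.412 -0.712 -0.569
outer loop
vertex -2.161 0.661 -0.325
vertex -3.897 -1.049 0.556
vertex -3.61 0.305 -0.929
endloop
endfacet
facet normal -0.900 -0.221 -0.376
outer loop
vertex -3.61 0.305 -0.929
vertex -4.759 0.439 1.745
vertex -4.472 1.792 0.26
endloop
endfacet
facet normal 0.141 0.667 -0.732
outer loop
vertex -4.472 1.792 0.26
vertex -2.161 0.661 -0.325
vertex -3.61 0.305 -0.929
endloop
endfacet
facet normal -0.141 -0.667 0.732
outer loop
vertex -3.897 -1.049 0.556
vertex -3.31 0.795 2.349
vertex -4.759 0.439 1.745
endloop
endfacet
facet normal 0.412 -0.712 -0.569
outer loop
vertex -2.448 -0.692 1.16
vertex -3.897 -1.049 0.556
vertex -2.161 0.661 -0.325
endloop
endfacet
facet normal -0.141 -0.667 0.732
outer loop
vertex -2.448 -0.692 1.16
vertex -3.31 0.795 2.349
vertex -3.897 -1.049 0.556
endloop
endfacet
facet normal -0.412 0.712 0.569
outer loop
vertex -4.759 0.439 1.745
vertex -3.31 0.795 2.349
vertex -4.472 1.792 0.26
endloop
endfacet
facet normal 0.141 0.667 -0.732
outer loop
vertex -3.023 2.149 0.864
vertex -2.161 0.661 -0.325
vertex -4.472 1.792 0.26
endloop
endfacet
facet normal -0.412 0.711 0.569
outer loop
vertex -4.472 1.792 0.26
vertex -3.31 0.795 2.349
vertex -3.023 2.149 0.864
endloop
endfacet
facet normal 0.900 0.221 0.376
outer loop
vertex -3.023 2.149 0.864
vertex -2.448 -0.692 1.16
vertex -2.161 0.661 -0.325
endloop
endfacet
facet normal 0.900 0.221 0.376
outer loop
vertex -3.31 0.795 2.349
vertex -2.448 -0.692 1.16
vertex -3.023 2.149 0.864
endloop
endfacet

endsolid


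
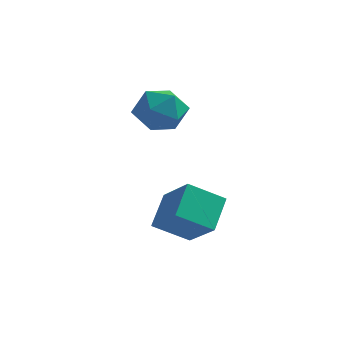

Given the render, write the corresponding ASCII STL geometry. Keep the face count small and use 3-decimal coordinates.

solid 
facet normal -0.897 -0.137 0.421
outer loop
vertex -1.747 3.836 -0.484
vertex -1.713 3.169 -0.629
vertex -1.47 3.402 -0.035
endloop
endfacet
facet normal -0.550 0.405 0.731
outer loop
vertex -1.747 3.836 -0.484
vertex -1.47 3.402 -0.035
vertex -1.176 4.009 -0.15
endloop
endfacet
facet normal -0.402 0.887 0.227
outer loop
vertex -1.747 3.836 -0.484
vertex -1.176 4.009 -0.15
vertex -1.238 4.151 -0.815
endloop
endfacet
facet normal -0.655 0.645 -0.394
outer loop
vertex -1.747 3.836 -0.484
vertex -1.238 4.151 -0.815
vertex -1.57 3.632 -1.112
endloop
endfacet
facet normal -0.962 0.011 -0.274
outer loop
vertex -1.747 3.836 -0.484
vertex -1.57 3.632 -1.112
vertex -1.713 3.169 -0.629
endloop
endfacet
facet normal 0.066 0.155 0.986
outer loop
vertex -1.176 4.009 -0.15
vertex -1.47 3.402 -0.035
vertex -0.79 3.448 -0.088
endloop
endfacet
facet normal -0.493 -0.722 0.485
outer loop
vertex -1.47 3.402 -0.035
vertex -1.713 3.169 -0.629
vertex -1.122 2.929 -0.385
endloop
endfacet
facet normal -0.598 -0.482 -0.640
outer loop
vertex -1.713 3.169 -0.629
vertex -1.57 3.632 -1.112
vertex -1.184 3.071 -1.05
endloop
endfacet
facet normal -0.102 0.542 -0.834
outer loop
vertex -1.57 3.632 -1.112
vertex -1.238 4.151 -0.815
vertex -0.89 3.678 -1.165
endloop
endfacet
facet normal 0.309 0.935 0.171
outer loop
vertex -1.238 4.151 -0.815
vertex -1.176 4.009 -0.15
vertex -0.647 3.911 -0.571
endloop
endfacet
facet normal 0.655 -0.645 0.394
outer loop
vertex -0.613 3.244 -0.716
vertex -0.79 3.448 -0.088
vertex -1.122 2.929 -0.385
endloop
endfacet
facet normal 0.402 -0.887 -0.227
outer loop
vertex -0.613 3.244 -0.716
vertex -1.122 2.929 -0.385
vertex -1.184 3.071 -1.05
endloop
endfacet
facet normal 0.550 -0.405 -0.731
outer loop
vertex -0.613 3.244 -0.716
vertex -1.184 3.071 -1.05
vertex -0.89 3.678 -1.165
endloop
endfacet
facet normal 0.897 0.137 -0.421
outer loop
vertex -0.613 3.244 -0.716
vertex -0.89 3.678 -1.165
vertex -0.647 3.911 -0.571
endloop
endfacet
facet normal 0.962 -0.011 0.274
outer loop
vertex -0.613 3.244 -0.716
vertex -0.647 3.911 -0.571
vertex -0.79 3.448 -0.088
endloop
endfacet
facet normal 0.102 -0.542 0.834
outer loop
vertex -1.122 2.929 -0.385
vertex -0.79 3.448 -0.088
vertex -1.47 3.402 -0.035
endloop
endfacet
facet normal -0.309 -0.935 -0.171
outer loop
vertex -1.184 3.071 -1.05
vertex -1.122 2.929 -0.385
vertex -1.713 3.169 -0.629
endloop
endfacet
facet normal -0.066 -0.155 -0.986
outer loop
vertex -0.89 3.678 -1.165
vertex -1.184 3.071 -1.05
vertex -1.57 3.632 -1.112
endloop
endfacet
facet normal 0.493 0.722 -0.485
outer loop
vertex -0.647 3.911 -0.571
vertex -0.89 3.678 -1.165
vertex -1.238 4.151 -0.815
endloop
endfacet
facet normal 0.598 0.482 0.640
outer loop
vertex -0.79 3.448 -0.088
vertex -0.647 3.911 -0.571
vertex -1.176 4.009 -0.15
endloop
endfacet
facet normal -0.703 -0.498 0.508
outer loop
vertex 0.415 1.607 -1.882
vertex -0.371 2.07 -2.515
vertex 0.484 0.877 -2.502
endloop
endfacet
facet normal 0.708 -0.417 0.570
outer loop
vertex 1.151 1.35 -2.985
vertex 0.415 1.607 -1.882
vertex 0.484 0.877 -2.502
endloop
endfacet
facet normal -0.702 -0.498 0.509
outer loop
vertex 0.484 0.877 -2.502
vertex -0.371 2.07 -2.515
vertex -0.302 1.34 -3.134
endloop
endfacet
facet normal 0.071 -0.760 -0.646
outer loop
vertex -0.302 1.34 -3.134
vertex 1.151 1.35 -2.985
vertex 0.484 0.877 -2.502
endloop
endfacet
facet normal -0.072 0.760 0.645
outer loop
vertex 0.415 1.607 -1.882
vertex 0.296 2.543 -2.998
vertex -0.371 2.07 -2.515
endloop
endfacet
facet normal 0.709 -0.416 0.570
outer loop
vertex 1.082 2.08 -2.366
vertex 0.415 1.607 -1.882
vertex 1.151 1.35 -2.985
endloop
endfacet
facet normal -0.071 0.761 0.645
outer loop
vertex 1.082 2.08 -2.366
vertex 0.296 2.543 -2.998
vertex 0.415 1.607 -1.882
endloop
endfacet
facet normal -0.708 0.416 -0.570
outer loop
vertex -0.371 2.07 -2.515
vertex 0.296 2.543 -2.998
vertex -0.302 1.34 -3.134
endloop
endfacet
facet normal 0.071 -0.761 -0.645
outer loop
vertex 0.365 1.813 -3.618
vertex 1.151 1.35 -2.985
vertex -0.302 1.34 -3.134
endloop
endfacet
facet normal -0.709 0.417 -0.569
outer loop
vertex -0.302 1.34 -3.134
vertex 0.296 2.543 -2.998
vertex 0.365 1.813 -3.618
endloop
endfacet
facet normal 0.703 0.498 -0.509
outer loop
vertex 0.365 1.813 -3.618
vertex 1.082 2.08 -2.366
vertex 1.151 1.35 -2.985
endloop
endfacet
facet normal 0.702 0.498 -0.508
outer loop
vertex 0.296 2.543 -2.998
vertex 1.082 2.08 -2.366
vertex 0.365 1.813 -3.618
endloop
endfacet

endsolid


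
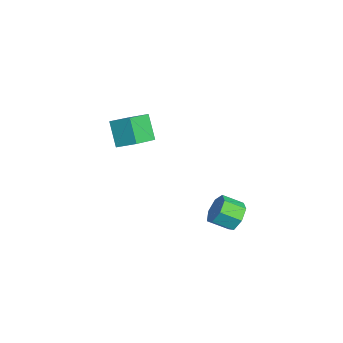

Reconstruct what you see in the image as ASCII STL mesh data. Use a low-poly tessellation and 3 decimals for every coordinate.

solid 
facet normal 0.275 0.825 -0.494
outer loop
vertex 4.233 4.483 1.174
vertex 4.012 4.117 0.439
vertex 3.534 4.588 0.96
endloop
endfacet
facet normal -0.169 0.547 0.820
outer loop
vertex 4.233 4.483 1.174
vertex 3.534 4.588 0.96
vertex 3.908 3.509 1.756
endloop
endfacet
facet normal -0.167 0.547 0.820
outer loop
vertex 3.908 3.509 1.756
vertex 3.534 4.588 0.96
vertex 3.21 3.615 1.543
endloop
endfacet
facet normal -0.276 -0.825 0.493
outer loop
vertex 3.908 3.509 1.756
vertex 3.21 3.615 1.543
vertex 3.688 3.143 1.021
endloop
endfacet
facet normal 0.275 0.825 -0.494
outer loop
vertex 3.534 4.588 0.96
vertex 4.012 4.117 0.439
vertex 3.196 4.338 0.354
endloop
endfacet
facet normal -0.845 0.452 0.285
outer loop
vertex 3.534 4.588 0.96
vertex 3.196 4.338 0.354
vertex 3.21 3.615 1.543
endloop
endfacet
facet normal -0.844 0.453 0.285
outer loop
vertex 3.21 3.615 1.543
vertex 3.196 4.338 0.354
vertex 2.871 3.365 0.937
endloop
endfacet
facet normal -0.275 -0.825 0.494
outer loop
vertex 3.21 3.615 1.543
vertex 2.871 3.365 0.937
vertex 3.688 3.143 1.021
endloop
endfacet
facet normal 0.275 0.825 -0.493
outer loop
vertex 3.196 4.338 0.354
vertex 4.012 4.117 0.439
vertex 3.472 3.922 -0.188
endloop
endfacet
facet normal -0.885 0.018 -0.464
outer loop
vertex 3.196 4.338 0.354
vertex 3.472 3.922 -0.188
vertex 2.871 3.365 0.937
endloop
endfacet
facet normal -0.885 0.017 -0.465
outer loop
vertex 2.871 3.365 0.937
vertex 3.472 3.922 -0.188
vertex 3.148 2.948 0.394
endloop
endfacet
facet normal -0.275 -0.825 0.493
outer loop
vertex 2.871 3.365 0.937
vertex 3.148 2.948 0.394
vertex 3.688 3.143 1.021
endloop
endfacet
facet normal 0.275 0.825 -0.494
outer loop
vertex 3.472 3.922 -0.188
vertex 4.012 4.117 0.439
vertex 4.155 3.652 -0.258
endloop
endfacet
facet normal -0.259 -0.431 -0.865
outer loop
vertex 3.472 3.922 -0.188
vertex 4.155 3.652 -0.258
vertex 3.148 2.948 0.394
endloop
endfacet
facet normal -0.259 -0.431 -0.865
outer loop
vertex 3.148 2.948 0.394
vertex 4.155 3.652 -0.258
vertex 3.831 2.678 0.324
endloop
endfacet
facet normal -0.275 -0.825 0.494
outer loop
vertex 3.148 2.948 0.394
vertex 3.831 2.678 0.324
vertex 3.688 3.143 1.021
endloop
endfacet
facet normal 0.275 0.825 -0.494
outer loop
vertex 4.155 3.652 -0.258
vertex 4.012 4.117 0.439
vertex 4.73 3.732 0.196
endloop
endfacet
facet normal 0.562 -0.554 -0.614
outer loop
vertex 4.155 3.652 -0.258
vertex 4.73 3.732 0.196
vertex 3.831 2.678 0.324
endloop
endfacet
facet normal 0.563 -0.555 -0.613
outer loop
vertex 3.831 2.678 0.324
vertex 4.73 3.732 0.196
vertex 4.406 2.759 0.779
endloop
endfacet
facet normal -0.275 -0.825 0.494
outer loop
vertex 3.831 2.678 0.324
vertex 4.406 2.759 0.779
vertex 3.688 3.143 1.021
endloop
endfacet
facet normal 0.275 0.825 -0.494
outer loop
vertex 4.73 3.732 0.196
vertex 4.012 4.117 0.439
vertex 4.765 4.102 0.833
endloop
endfacet
facet normal 0.960 -0.261 0.099
outer loop
vertex 4.73 3.732 0.196
vertex 4.765 4.102 0.833
vertex 4.406 2.759 0.779
endloop
endfacet
facet normal 0.960 -0.261 0.100
outer loop
vertex 4.406 2.759 0.779
vertex 4.765 4.102 0.833
vertex 4.44 3.128 1.416
endloop
endfacet
facet normal -0.275 -0.825 0.493
outer loop
vertex 4.406 2.759 0.779
vertex 4.44 3.128 1.416
vertex 3.688 3.143 1.021
endloop
endfacet
facet normal 0.275 0.825 -0.494
outer loop
vertex 4.765 4.102 0.833
vertex 4.012 4.117 0.439
vertex 4.233 4.483 1.174
endloop
endfacet
facet normal 0.636 0.229 0.737
outer loop
vertex 4.765 4.102 0.833
vertex 4.233 4.483 1.174
vertex 4.44 3.128 1.416
endloop
endfacet
facet normal 0.635 0.229 0.738
outer loop
vertex 4.44 3.128 1.416
vertex 4.233 4.483 1.174
vertex 3.908 3.509 1.756
endloop
endfacet
facet normal -0.276 -0.825 0.493
outer loop
vertex 4.44 3.128 1.416
vertex 3.908 3.509 1.756
vertex 3.688 3.143 1.021
endloop
endfacet
facet normal -0.651 -0.036 0.758
outer loop
vertex -1.716 0.386 4.078
vertex -2.772 1.617 3.231
vertex -2.303 -0.494 3.532
endloop
endfacet
facet normal 0.577 -0.672 0.463
outer loop
vertex -1.288 -0.437 2.349
vertex -1.716 0.386 4.078
vertex -2.303 -0.494 3.532
endloop
endfacet
facet normal -0.651 -0.036 0.758
outer loop
vertex -2.303 -0.494 3.532
vertex -2.772 1.617 3.231
vertex -3.359 0.737 2.685
endloop
endfacet
facet normal -0.493 -0.739 -0.459
outer loop
vertex -3.359 0.737 2.685
vertex -1.288 -0.437 2.349
vertex -2.303 -0.494 3.532
endloop
endfacet
facet normal 0.493 0.739 0.459
outer loop
vertex -1.716 0.386 4.078
vertex -1.757 1.674 2.048
vertex -2.772 1.617 3.231
endloop
endfacet
facet normal 0.577 -0.672 0.463
outer loop
vertex -0.701 0.443 2.895
vertex -1.716 0.386 4.078
vertex -1.288 -0.437 2.349
endloop
endfacet
facet normal 0.493 0.739 0.459
outer loop
vertex -0.701 0.443 2.895
vertex -1.757 1.674 2.048
vertex -1.716 0.386 4.078
endloop
endfacet
facet normal -0.577 0.672 -0.463
outer loop
vertex -2.772 1.617 3.231
vertex -1.757 1.674 2.048
vertex -3.359 0.737 2.685
endloop
endfacet
facet normal -0.493 -0.739 -0.459
outer loop
vertex -2.344 0.794 1.502
vertex -1.288 -0.437 2.349
vertex -3.359 0.737 2.685
endloop
endfacet
facet normal -0.577 0.672 -0.463
outer loop
vertex -3.359 0.737 2.685
vertex -1.757 1.674 2.048
vertex -2.344 0.794 1.502
endloop
endfacet
facet normal 0.651 0.036 -0.758
outer loop
vertex -2.344 0.794 1.502
vertex -0.701 0.443 2.895
vertex -1.288 -0.437 2.349
endloop
endfacet
facet normal 0.651 0.036 -0.758
outer loop
vertex -1.757 1.674 2.048
vertex -0.701 0.443 2.895
vertex -2.344 0.794 1.502
endloop
endfacet

endsolid


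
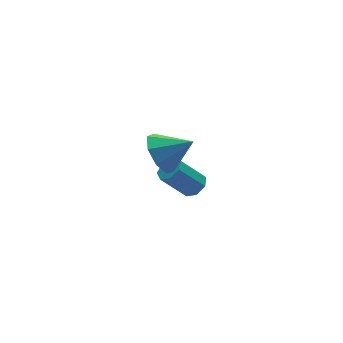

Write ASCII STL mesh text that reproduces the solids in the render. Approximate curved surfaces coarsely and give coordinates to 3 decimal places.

solid 
facet normal 0.626 -0.175 -0.760
outer loop
vertex 1.98 3.234 -4.311
vertex 1.553 2.763 -4.554
vertex 1.573 3.429 -4.691
endloop
endfacet
facet normal 0.363 0.928 0.087
outer loop
vertex 1.98 3.234 -4.311
vertex 1.573 3.429 -4.691
vertex 0.854 3.547 -2.942
endloop
endfacet
facet normal 0.363 0.928 0.087
outer loop
vertex 0.854 3.547 -2.942
vertex 1.573 3.429 -4.691
vertex 0.446 3.742 -3.322
endloop
endfacet
facet normal -0.626 0.173 0.761
outer loop
vertex 0.854 3.547 -2.942
vertex 0.446 3.742 -3.322
vertex 0.427 3.077 -3.186
endloop
endfacet
facet normal 0.626 -0.175 -0.760
outer loop
vertex 1.573 3.429 -4.691
vertex 1.553 2.763 -4.554
vertex 1.151 3.124 -4.968
endloop
endfacet
facet normal -0.312 0.838 -0.448
outer loop
vertex 1.573 3.429 -4.691
vertex 1.151 3.124 -4.968
vertex 0.446 3.742 -3.322
endloop
endfacet
facet normal -0.312 0.838 -0.448
outer loop
vertex 0.446 3.742 -3.322
vertex 1.151 3.124 -4.968
vertex 0.025 3.437 -3.599
endloop
endfacet
facet normal -0.626 0.173 0.760
outer loop
vertex 0.446 3.742 -3.322
vertex 0.025 3.437 -3.599
vertex 0.427 3.077 -3.186
endloop
endfacet
facet normal 0.626 -0.174 -0.760
outer loop
vertex 1.151 3.124 -4.968
vertex 1.553 2.763 -4.554
vertex 1.032 2.547 -4.934
endloop
endfacet
facet normal -0.754 0.117 -0.647
outer loop
vertex 1.151 3.124 -4.968
vertex 1.032 2.547 -4.934
vertex 0.025 3.437 -3.599
endloop
endfacet
facet normal -0.754 0.117 -0.647
outer loop
vertex 0.025 3.437 -3.599
vertex 1.032 2.547 -4.934
vertex -0.094 2.86 -3.565
endloop
endfacet
facet normal -0.626 0.174 0.761
outer loop
vertex 0.025 3.437 -3.599
vertex -0.094 2.86 -3.565
vertex 0.427 3.077 -3.186
endloop
endfacet
facet normal 0.626 -0.174 -0.760
outer loop
vertex 1.032 2.547 -4.934
vertex 1.553 2.763 -4.554
vertex 1.305 2.133 -4.614
endloop
endfacet
facet normal -0.628 -0.691 -0.358
outer loop
vertex 1.032 2.547 -4.934
vertex 1.305 2.133 -4.614
vertex -0.094 2.86 -3.565
endloop
endfacet
facet normal -0.628 -0.691 -0.358
outer loop
vertex -0.094 2.86 -3.565
vertex 1.305 2.133 -4.614
vertex 0.179 2.446 -3.245
endloop
endfacet
facet normal -0.626 0.175 0.760
outer loop
vertex -0.094 2.86 -3.565
vertex 0.179 2.446 -3.245
vertex 0.427 3.077 -3.186
endloop
endfacet
facet normal 0.626 -0.174 -0.760
outer loop
vertex 1.305 2.133 -4.614
vertex 1.553 2.763 -4.554
vertex 1.765 2.194 -4.249
endloop
endfacet
facet normal -0.029 -0.979 0.200
outer loop
vertex 1.305 2.133 -4.614
vertex 1.765 2.194 -4.249
vertex 0.179 2.446 -3.245
endloop
endfacet
facet normal -0.029 -0.979 0.200
outer loop
vertex 0.179 2.446 -3.245
vertex 1.765 2.194 -4.249
vertex 0.639 2.507 -2.881
endloop
endfacet
facet normal -0.625 0.175 0.761
outer loop
vertex 0.179 2.446 -3.245
vertex 0.639 2.507 -2.881
vertex 0.427 3.077 -3.186
endloop
endfacet
facet normal 0.624 -0.175 -0.761
outer loop
vertex 1.765 2.194 -4.249
vertex 1.553 2.763 -4.554
vertex 2.066 2.684 -4.115
endloop
endfacet
facet normal 0.591 -0.530 0.608
outer loop
vertex 1.765 2.194 -4.249
vertex 2.066 2.684 -4.115
vertex 0.639 2.507 -2.881
endloop
endfacet
facet normal 0.591 -0.531 0.608
outer loop
vertex 0.639 2.507 -2.881
vertex 2.066 2.684 -4.115
vertex 0.94 2.997 -2.746
endloop
endfacet
facet normal -0.625 0.174 0.761
outer loop
vertex 0.639 2.507 -2.881
vertex 0.94 2.997 -2.746
vertex 0.427 3.077 -3.186
endloop
endfacet
facet normal 0.625 -0.174 -0.761
outer loop
vertex 2.066 2.684 -4.115
vertex 1.553 2.763 -4.554
vertex 1.98 3.234 -4.311
endloop
endfacet
facet normal 0.767 0.319 0.558
outer loop
vertex 2.066 2.684 -4.115
vertex 1.98 3.234 -4.311
vertex 0.94 2.997 -2.746
endloop
endfacet
facet normal 0.767 0.319 0.558
outer loop
vertex 0.94 2.997 -2.746
vertex 1.98 3.234 -4.311
vertex 0.854 3.547 -2.942
endloop
endfacet
facet normal -0.625 0.173 0.761
outer loop
vertex 0.94 2.997 -2.746
vertex 0.854 3.547 -2.942
vertex 0.427 3.077 -3.186
endloop
endfacet
facet normal -0.734 0.424 -0.531
outer loop
vertex -0.947 -0.044 0.49
vertex -1.66 -0.325 1.251
vertex -1.033 0.536 1.072
endloop
endfacet
facet normal 0.959 0.258 -0.115
outer loop
vertex -0.947 -0.044 0.49
vertex -1.033 0.536 1.072
vertex -0.5 -0.995 2.089
endloop
endfacet
facet normal -0.734 0.424 -0.530
outer loop
vertex -1.033 0.536 1.072
vertex -1.66 -0.325 1.251
vertex -1.486 0.612 1.76
endloop
endfacet
facet normal 0.731 0.535 0.422
outer loop
vertex -1.033 0.536 1.072
vertex -1.486 0.612 1.76
vertex -0.5 -0.995 2.089
endloop
endfacet
facet normal -0.734 0.424 -0.530
outer loop
vertex -1.486 0.612 1.76
vertex -1.66 -0.325 1.251
vertex -2.041 0.138 2.149
endloop
endfacet
facet normal 0.304 0.366 0.880
outer loop
vertex -1.486 0.612 1.76
vertex -2.041 0.138 2.149
vertex -0.5 -0.995 2.089
endloop
endfacet
facet normal -0.734 0.425 -0.530
outer loop
vertex -2.041 0.138 2.149
vertex -1.66 -0.325 1.251
vertex -2.373 -0.606 2.012
endloop
endfacet
facet normal -0.072 -0.150 0.986
outer loop
vertex -2.041 0.138 2.149
vertex -2.373 -0.606 2.012
vertex -0.5 -0.995 2.089
endloop
endfacet
facet normal -0.734 0.424 -0.531
outer loop
vertex -2.373 -0.606 2.012
vertex -1.66 -0.325 1.251
vertex -2.286 -1.186 1.429
endloop
endfacet
facet normal -0.176 -0.711 0.681
outer loop
vertex -2.373 -0.606 2.012
vertex -2.286 -1.186 1.429
vertex -0.5 -0.995 2.089
endloop
endfacet
facet normal -0.734 0.424 -0.531
outer loop
vertex -2.286 -1.186 1.429
vertex -1.66 -0.325 1.251
vertex -1.833 -1.262 0.742
endloop
endfacet
facet normal 0.052 -0.988 0.144
outer loop
vertex -2.286 -1.186 1.429
vertex -1.833 -1.262 0.742
vertex -0.5 -0.995 2.089
endloop
endfacet
facet normal -0.734 0.424 -0.531
outer loop
vertex -1.833 -1.262 0.742
vertex -1.66 -0.325 1.251
vertex -1.278 -0.788 0.353
endloop
endfacet
facet normal 0.480 -0.819 -0.313
outer loop
vertex -1.833 -1.262 0.742
vertex -1.278 -0.788 0.353
vertex -0.5 -0.995 2.089
endloop
endfacet
facet normal -0.734 0.424 -0.531
outer loop
vertex -1.278 -0.788 0.353
vertex -1.66 -0.325 1.251
vertex -0.947 -0.044 0.49
endloop
endfacet
facet normal 0.856 -0.303 -0.420
outer loop
vertex -1.278 -0.788 0.353
vertex -0.947 -0.044 0.49
vertex -0.5 -0.995 2.089
endloop
endfacet

endsolid


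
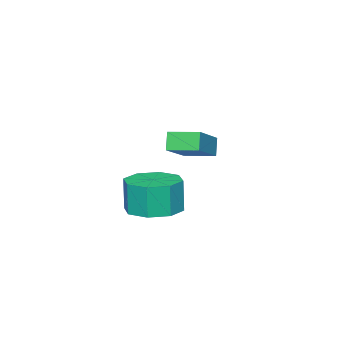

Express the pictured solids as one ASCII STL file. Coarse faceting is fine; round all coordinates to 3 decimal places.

solid 
facet normal -0.438 -0.275 0.856
outer loop
vertex -1.264 1.242 -2.199
vertex -1.698 2.445 -2.035
vertex -2.947 0.772 -3.212
endloop
endfacet
facet normal 0.338 -0.932 -0.128
outer loop
vertex -2.562 1.015 -3.965
vertex -1.264 1.242 -2.199
vertex -2.947 0.772 -3.212
endloop
endfacet
facet normal -0.438 -0.275 0.856
outer loop
vertex -2.947 0.772 -3.212
vertex -1.698 2.445 -2.035
vertex -3.382 1.976 -3.048
endloop
endfacet
facet normal -0.833 -0.233 -0.501
outer loop
vertex -3.382 1.976 -3.048
vertex -2.562 1.015 -3.965
vertex -2.947 0.772 -3.212
endloop
endfacet
facet normal 0.834 0.232 0.501
outer loop
vertex -1.264 1.242 -2.199
vertex -1.313 2.688 -2.788
vertex -1.698 2.445 -2.035
endloop
endfacet
facet normal 0.336 -0.933 -0.127
outer loop
vertex -0.878 1.484 -2.952
vertex -1.264 1.242 -2.199
vertex -2.562 1.015 -3.965
endloop
endfacet
facet normal 0.833 0.233 0.502
outer loop
vertex -0.878 1.484 -2.952
vertex -1.313 2.688 -2.788
vertex -1.264 1.242 -2.199
endloop
endfacet
facet normal -0.337 0.933 0.129
outer loop
vertex -1.698 2.445 -2.035
vertex -1.313 2.688 -2.788
vertex -3.382 1.976 -3.048
endloop
endfacet
facet normal -0.833 -0.232 -0.502
outer loop
vertex -2.996 2.218 -3.801
vertex -2.562 1.015 -3.965
vertex -3.382 1.976 -3.048
endloop
endfacet
facet normal -0.337 0.933 0.127
outer loop
vertex -3.382 1.976 -3.048
vertex -1.313 2.688 -2.788
vertex -2.996 2.218 -3.801
endloop
endfacet
facet normal 0.438 0.275 -0.856
outer loop
vertex -2.996 2.218 -3.801
vertex -0.878 1.484 -2.952
vertex -2.562 1.015 -3.965
endloop
endfacet
facet normal 0.438 0.275 -0.856
outer loop
vertex -1.313 2.688 -2.788
vertex -0.878 1.484 -2.952
vertex -2.996 2.218 -3.801
endloop
endfacet
facet normal 0.072 0.083 -0.994
outer loop
vertex 2.684 3.469 -4.475
vertex 1.712 2.989 -4.586
vertex 2.055 4.017 -4.475
endloop
endfacet
facet normal 0.653 0.749 0.110
outer loop
vertex 2.684 3.469 -4.475
vertex 2.055 4.017 -4.475
vertex 2.581 3.352 -3.063
endloop
endfacet
facet normal 0.653 0.750 0.110
outer loop
vertex 2.581 3.352 -3.063
vertex 2.055 4.017 -4.475
vertex 1.952 3.9 -3.064
endloop
endfacet
facet normal -0.073 -0.082 0.994
outer loop
vertex 2.581 3.352 -3.063
vertex 1.952 3.9 -3.064
vertex 1.608 2.871 -3.174
endloop
endfacet
facet normal 0.072 0.083 -0.994
outer loop
vertex 2.055 4.017 -4.475
vertex 1.712 2.989 -4.586
vertex 1.225 3.963 -4.54
endloop
endfacet
facet normal -0.071 0.994 0.077
outer loop
vertex 2.055 4.017 -4.475
vertex 1.225 3.963 -4.54
vertex 1.952 3.9 -3.064
endloop
endfacet
facet normal -0.071 0.994 0.077
outer loop
vertex 1.952 3.9 -3.064
vertex 1.225 3.963 -4.54
vertex 1.122 3.846 -3.129
endloop
endfacet
facet normal -0.073 -0.082 0.994
outer loop
vertex 1.952 3.9 -3.064
vertex 1.122 3.846 -3.129
vertex 1.608 2.871 -3.174
endloop
endfacet
facet normal 0.072 0.083 -0.994
outer loop
vertex 1.225 3.963 -4.54
vertex 1.712 2.989 -4.586
vertex 0.68 3.338 -4.632
endloop
endfacet
facet normal -0.754 0.657 -0.001
outer loop
vertex 1.225 3.963 -4.54
vertex 0.68 3.338 -4.632
vertex 1.122 3.846 -3.129
endloop
endfacet
facet normal -0.754 0.657 -0.000
outer loop
vertex 1.122 3.846 -3.129
vertex 0.68 3.338 -4.632
vertex 0.577 3.22 -3.221
endloop
endfacet
facet normal -0.073 -0.082 0.994
outer loop
vertex 1.122 3.846 -3.129
vertex 0.577 3.22 -3.221
vertex 1.608 2.871 -3.174
endloop
endfacet
facet normal 0.072 0.083 -0.994
outer loop
vertex 0.68 3.338 -4.632
vertex 1.712 2.989 -4.586
vertex 0.739 2.508 -4.697
endloop
endfacet
facet normal -0.995 -0.065 -0.078
outer loop
vertex 0.68 3.338 -4.632
vertex 0.739 2.508 -4.697
vertex 0.577 3.22 -3.221
endloop
endfacet
facet normal -0.995 -0.065 -0.078
outer loop
vertex 0.577 3.22 -3.221
vertex 0.739 2.508 -4.697
vertex 0.636 2.391 -3.285
endloop
endfacet
facet normal -0.073 -0.082 0.994
outer loop
vertex 0.577 3.22 -3.221
vertex 0.636 2.391 -3.285
vertex 1.608 2.871 -3.174
endloop
endfacet
facet normal 0.073 0.082 -0.994
outer loop
vertex 0.739 2.508 -4.697
vertex 1.712 2.989 -4.586
vertex 1.368 1.96 -4.696
endloop
endfacet
facet normal -0.653 -0.750 -0.110
outer loop
vertex 0.739 2.508 -4.697
vertex 1.368 1.96 -4.696
vertex 0.636 2.391 -3.285
endloop
endfacet
facet normal -0.653 -0.749 -0.110
outer loop
vertex 0.636 2.391 -3.285
vertex 1.368 1.96 -4.696
vertex 1.265 1.843 -3.285
endloop
endfacet
facet normal -0.072 -0.083 0.994
outer loop
vertex 0.636 2.391 -3.285
vertex 1.265 1.843 -3.285
vertex 1.608 2.871 -3.174
endloop
endfacet
facet normal 0.073 0.082 -0.994
outer loop
vertex 1.368 1.96 -4.696
vertex 1.712 2.989 -4.586
vertex 2.198 2.014 -4.631
endloop
endfacet
facet normal 0.071 -0.994 -0.077
outer loop
vertex 1.368 1.96 -4.696
vertex 2.198 2.014 -4.631
vertex 1.265 1.843 -3.285
endloop
endfacet
facet normal 0.071 -0.994 -0.077
outer loop
vertex 1.265 1.843 -3.285
vertex 2.198 2.014 -4.631
vertex 2.095 1.897 -3.22
endloop
endfacet
facet normal -0.072 -0.083 0.994
outer loop
vertex 1.265 1.843 -3.285
vertex 2.095 1.897 -3.22
vertex 1.608 2.871 -3.174
endloop
endfacet
facet normal 0.073 0.082 -0.994
outer loop
vertex 2.198 2.014 -4.631
vertex 1.712 2.989 -4.586
vertex 2.743 2.64 -4.539
endloop
endfacet
facet normal 0.754 -0.657 0.001
outer loop
vertex 2.198 2.014 -4.631
vertex 2.743 2.64 -4.539
vertex 2.095 1.897 -3.22
endloop
endfacet
facet normal 0.754 -0.657 0.000
outer loop
vertex 2.095 1.897 -3.22
vertex 2.743 2.64 -4.539
vertex 2.64 2.522 -3.128
endloop
endfacet
facet normal -0.072 -0.083 0.994
outer loop
vertex 2.095 1.897 -3.22
vertex 2.64 2.522 -3.128
vertex 1.608 2.871 -3.174
endloop
endfacet
facet normal 0.073 0.082 -0.994
outer loop
vertex 2.743 2.64 -4.539
vertex 1.712 2.989 -4.586
vertex 2.684 3.469 -4.475
endloop
endfacet
facet normal 0.995 0.065 0.078
outer loop
vertex 2.743 2.64 -4.539
vertex 2.684 3.469 -4.475
vertex 2.64 2.522 -3.128
endloop
endfacet
facet normal 0.995 0.065 0.078
outer loop
vertex 2.64 2.522 -3.128
vertex 2.684 3.469 -4.475
vertex 2.581 3.352 -3.063
endloop
endfacet
facet normal -0.072 -0.083 0.994
outer loop
vertex 2.64 2.522 -3.128
vertex 2.581 3.352 -3.063
vertex 1.608 2.871 -3.174
endloop
endfacet

endsolid


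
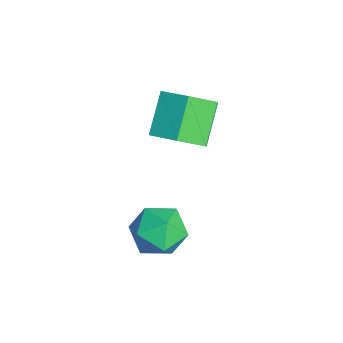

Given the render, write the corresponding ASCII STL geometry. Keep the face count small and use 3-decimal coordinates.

solid 
facet normal -0.167 0.983 0.075
outer loop
vertex 3.162 0.253 -1.744
vertex 3.119 0.175 -0.823
vertex 3.93 0.344 -1.235
endloop
endfacet
facet normal 0.231 0.835 -0.499
outer loop
vertex 3.162 0.253 -1.744
vertex 3.93 0.344 -1.235
vertex 3.953 -0.135 -2.027
endloop
endfacet
facet normal -0.137 0.385 -0.912
outer loop
vertex 3.162 0.253 -1.744
vertex 3.953 -0.135 -2.027
vertex 3.157 -0.599 -2.103
endloop
endfacet
facet normal -0.763 0.255 -0.594
outer loop
vertex 3.162 0.253 -1.744
vertex 3.157 -0.599 -2.103
vertex 2.641 -0.408 -1.359
endloop
endfacet
facet normal -0.781 0.625 0.016
outer loop
vertex 3.162 0.253 -1.744
vertex 2.641 -0.408 -1.359
vertex 3.119 0.175 -0.823
endloop
endfacet
facet normal 0.820 0.499 -0.278
outer loop
vertex 3.953 -0.135 -2.027
vertex 3.93 0.344 -1.235
vertex 4.399 -0.452 -1.281
endloop
endfacet
facet normal 0.177 0.738 0.651
outer loop
vertex 3.93 0.344 -1.235
vertex 3.119 0.175 -0.823
vertex 3.883 -0.261 -0.537
endloop
endfacet
facet normal -0.816 0.159 0.555
outer loop
vertex 3.119 0.175 -0.823
vertex 2.641 -0.408 -1.359
vertex 3.087 -0.725 -0.613
endloop
endfacet
facet normal -0.787 -0.439 -0.433
outer loop
vertex 2.641 -0.408 -1.359
vertex 3.157 -0.599 -2.103
vertex 3.11 -1.204 -1.405
endloop
endfacet
facet normal 0.224 -0.229 -0.947
outer loop
vertex 3.157 -0.599 -2.103
vertex 3.953 -0.135 -2.027
vertex 3.921 -1.035 -1.817
endloop
endfacet
facet normal 0.763 -0.255 0.594
outer loop
vertex 3.878 -1.113 -0.896
vertex 4.399 -0.452 -1.281
vertex 3.883 -0.261 -0.537
endloop
endfacet
facet normal 0.137 -0.385 0.912
outer loop
vertex 3.878 -1.113 -0.896
vertex 3.883 -0.261 -0.537
vertex 3.087 -0.725 -0.613
endloop
endfacet
facet normal -0.231 -0.835 0.499
outer loop
vertex 3.878 -1.113 -0.896
vertex 3.087 -0.725 -0.613
vertex 3.11 -1.204 -1.405
endloop
endfacet
facet normal 0.167 -0.983 -0.075
outer loop
vertex 3.878 -1.113 -0.896
vertex 3.11 -1.204 -1.405
vertex 3.921 -1.035 -1.817
endloop
endfacet
facet normal 0.781 -0.625 -0.016
outer loop
vertex 3.878 -1.113 -0.896
vertex 3.921 -1.035 -1.817
vertex 4.399 -0.452 -1.281
endloop
endfacet
facet normal 0.787 0.439 0.433
outer loop
vertex 3.883 -0.261 -0.537
vertex 4.399 -0.452 -1.281
vertex 3.93 0.344 -1.235
endloop
endfacet
facet normal -0.224 0.229 0.947
outer loop
vertex 3.087 -0.725 -0.613
vertex 3.883 -0.261 -0.537
vertex 3.119 0.175 -0.823
endloop
endfacet
facet normal -0.820 -0.499 0.278
outer loop
vertex 3.11 -1.204 -1.405
vertex 3.087 -0.725 -0.613
vertex 2.641 -0.408 -1.359
endloop
endfacet
facet normal -0.177 -0.738 -0.651
outer loop
vertex 3.921 -1.035 -1.817
vertex 3.11 -1.204 -1.405
vertex 3.157 -0.599 -2.103
endloop
endfacet
facet normal 0.816 -0.159 -0.555
outer loop
vertex 4.399 -0.452 -1.281
vertex 3.921 -1.035 -1.817
vertex 3.953 -0.135 -2.027
endloop
endfacet
facet normal 0.649 -0.366 -0.667
outer loop
vertex 2.377 0.343 1.65
vertex 1.753 0.507 0.953
vertex 2.381 1.177 1.196
endloop
endfacet
facet normal 0.761 0.307 0.571
outer loop
vertex 2.377 0.343 1.65
vertex 2.381 1.177 1.196
vertex 1.411 0.889 2.644
endloop
endfacet
facet normal 0.761 0.308 0.571
outer loop
vertex 1.411 0.889 2.644
vertex 2.381 1.177 1.196
vertex 1.415 1.723 2.189
endloop
endfacet
facet normal -0.649 0.367 0.667
outer loop
vertex 1.411 0.889 2.644
vertex 1.415 1.723 2.189
vertex 0.787 1.053 1.947
endloop
endfacet
facet normal 0.649 -0.367 -0.666
outer loop
vertex 2.381 1.177 1.196
vertex 1.753 0.507 0.953
vertex 1.757 1.341 0.498
endloop
endfacet
facet normal 0.384 0.914 -0.129
outer loop
vertex 2.381 1.177 1.196
vertex 1.757 1.341 0.498
vertex 1.415 1.723 2.189
endloop
endfacet
facet normal 0.384 0.914 -0.129
outer loop
vertex 1.415 1.723 2.189
vertex 1.757 1.341 0.498
vertex 0.791 1.887 1.492
endloop
endfacet
facet normal -0.649 0.367 0.667
outer loop
vertex 1.415 1.723 2.189
vertex 0.791 1.887 1.492
vertex 0.787 1.053 1.947
endloop
endfacet
facet normal 0.649 -0.367 -0.667
outer loop
vertex 1.757 1.341 0.498
vertex 1.753 0.507 0.953
vertex 1.129 0.671 0.256
endloop
endfacet
facet normal -0.377 0.606 -0.700
outer loop
vertex 1.757 1.341 0.498
vertex 1.129 0.671 0.256
vertex 0.791 1.887 1.492
endloop
endfacet
facet normal -0.377 0.606 -0.700
outer loop
vertex 0.791 1.887 1.492
vertex 1.129 0.671 0.256
vertex 0.163 1.217 1.25
endloop
endfacet
facet normal -0.649 0.367 0.667
outer loop
vertex 0.791 1.887 1.492
vertex 0.163 1.217 1.25
vertex 0.787 1.053 1.947
endloop
endfacet
facet normal 0.649 -0.367 -0.667
outer loop
vertex 1.129 0.671 0.256
vertex 1.753 0.507 0.953
vertex 1.125 -0.163 0.711
endloop
endfacet
facet normal -0.761 -0.308 -0.571
outer loop
vertex 1.129 0.671 0.256
vertex 1.125 -0.163 0.711
vertex 0.163 1.217 1.25
endloop
endfacet
facet normal -0.761 -0.307 -0.571
outer loop
vertex 0.163 1.217 1.25
vertex 1.125 -0.163 0.711
vertex 0.159 0.383 1.704
endloop
endfacet
facet normal -0.649 0.366 0.667
outer loop
vertex 0.163 1.217 1.25
vertex 0.159 0.383 1.704
vertex 0.787 1.053 1.947
endloop
endfacet
facet normal 0.649 -0.367 -0.667
outer loop
vertex 1.125 -0.163 0.711
vertex 1.753 0.507 0.953
vertex 1.749 -0.327 1.408
endloop
endfacet
facet normal -0.384 -0.914 0.129
outer loop
vertex 1.125 -0.163 0.711
vertex 1.749 -0.327 1.408
vertex 0.159 0.383 1.704
endloop
endfacet
facet normal -0.384 -0.914 0.129
outer loop
vertex 0.159 0.383 1.704
vertex 1.749 -0.327 1.408
vertex 0.783 0.219 2.402
endloop
endfacet
facet normal -0.649 0.367 0.666
outer loop
vertex 0.159 0.383 1.704
vertex 0.783 0.219 2.402
vertex 0.787 1.053 1.947
endloop
endfacet
facet normal 0.649 -0.367 -0.667
outer loop
vertex 1.749 -0.327 1.408
vertex 1.753 0.507 0.953
vertex 2.377 0.343 1.65
endloop
endfacet
facet normal 0.377 -0.606 0.700
outer loop
vertex 1.749 -0.327 1.408
vertex 2.377 0.343 1.65
vertex 0.783 0.219 2.402
endloop
endfacet
facet normal 0.377 -0.606 0.700
outer loop
vertex 0.783 0.219 2.402
vertex 2.377 0.343 1.65
vertex 1.411 0.889 2.644
endloop
endfacet
facet normal -0.649 0.367 0.667
outer loop
vertex 0.783 0.219 2.402
vertex 1.411 0.889 2.644
vertex 0.787 1.053 1.947
endloop
endfacet

endsolid


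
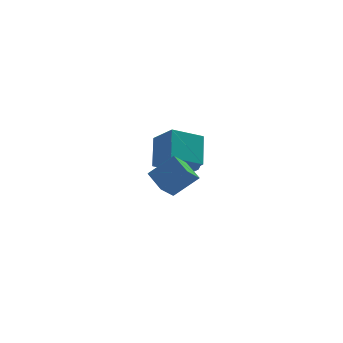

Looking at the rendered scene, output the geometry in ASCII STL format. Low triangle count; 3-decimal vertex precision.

solid 
facet normal -0.320 0.366 0.874
outer loop
vertex 3.141 4.226 -1.188
vertex 2.882 3.573 -1.009
vertex 3.563 3.753 -0.835
endloop
endfacet
facet normal 0.260 0.716 0.648
outer loop
vertex 3.141 4.226 -1.188
vertex 3.563 3.753 -0.835
vertex 3.836 4.147 -1.38
endloop
endfacet
facet normal 0.115 0.993 0.009
outer loop
vertex 3.141 4.226 -1.188
vertex 3.836 4.147 -1.38
vertex 3.324 4.211 -1.89
endloop
endfacet
facet normal -0.554 0.816 -0.162
outer loop
vertex 3.141 4.226 -1.188
vertex 3.324 4.211 -1.89
vertex 2.734 3.856 -1.66
endloop
endfacet
facet normal -0.823 0.429 0.373
outer loop
vertex 3.141 4.226 -1.188
vertex 2.734 3.856 -1.66
vertex 2.882 3.573 -1.009
endloop
endfacet
facet normal 0.788 0.239 0.567
outer loop
vertex 3.836 4.147 -1.38
vertex 3.563 3.753 -0.835
vertex 4.006 3.444 -1.32
endloop
endfacet
facet normal -0.153 -0.325 0.933
outer loop
vertex 3.563 3.753 -0.835
vertex 2.882 3.573 -1.009
vertex 3.416 3.089 -1.09
endloop
endfacet
facet normal -0.967 -0.223 0.123
outer loop
vertex 2.882 3.573 -1.009
vertex 2.734 3.856 -1.66
vertex 2.904 3.153 -1.6
endloop
endfacet
facet normal -0.533 0.404 -0.744
outer loop
vertex 2.734 3.856 -1.66
vertex 3.324 4.211 -1.89
vertex 3.177 3.547 -2.145
endloop
endfacet
facet normal 0.553 0.689 -0.469
outer loop
vertex 3.324 4.211 -1.89
vertex 3.836 4.147 -1.38
vertex 3.858 3.727 -1.971
endloop
endfacet
facet normal 0.554 -0.816 0.162
outer loop
vertex 3.599 3.074 -1.792
vertex 4.006 3.444 -1.32
vertex 3.416 3.089 -1.09
endloop
endfacet
facet normal -0.115 -0.993 -0.009
outer loop
vertex 3.599 3.074 -1.792
vertex 3.416 3.089 -1.09
vertex 2.904 3.153 -1.6
endloop
endfacet
facet normal -0.260 -0.716 -0.648
outer loop
vertex 3.599 3.074 -1.792
vertex 2.904 3.153 -1.6
vertex 3.177 3.547 -2.145
endloop
endfacet
facet normal 0.320 -0.366 -0.874
outer loop
vertex 3.599 3.074 -1.792
vertex 3.177 3.547 -2.145
vertex 3.858 3.727 -1.971
endloop
endfacet
facet normal 0.823 -0.429 -0.373
outer loop
vertex 3.599 3.074 -1.792
vertex 3.858 3.727 -1.971
vertex 4.006 3.444 -1.32
endloop
endfacet
facet normal 0.533 -0.404 0.744
outer loop
vertex 3.416 3.089 -1.09
vertex 4.006 3.444 -1.32
vertex 3.563 3.753 -0.835
endloop
endfacet
facet normal -0.553 -0.689 0.469
outer loop
vertex 2.904 3.153 -1.6
vertex 3.416 3.089 -1.09
vertex 2.882 3.573 -1.009
endloop
endfacet
facet normal -0.788 -0.239 -0.567
outer loop
vertex 3.177 3.547 -2.145
vertex 2.904 3.153 -1.6
vertex 2.734 3.856 -1.66
endloop
endfacet
facet normal 0.153 0.325 -0.933
outer loop
vertex 3.858 3.727 -1.971
vertex 3.177 3.547 -2.145
vertex 3.324 4.211 -1.89
endloop
endfacet
facet normal 0.967 0.223 -0.123
outer loop
vertex 4.006 3.444 -1.32
vertex 3.858 3.727 -1.971
vertex 3.836 4.147 -1.38
endloop
endfacet
facet normal -0.861 -0.295 0.414
outer loop
vertex 2.227 1.371 2.237
vertex 1.296 2.5 1.105
vertex 2.076 -0.159 0.835
endloop
endfacet
facet normal 0.503 -0.610 0.612
outer loop
vertex 3.824 0.44 -0.005
vertex 2.227 1.371 2.237
vertex 2.076 -0.159 0.835
endloop
endfacet
facet normal -0.861 -0.295 0.414
outer loop
vertex 2.076 -0.159 0.835
vertex 1.296 2.5 1.105
vertex 1.145 0.971 -0.296
endloop
endfacet
facet normal -0.072 -0.735 -0.675
outer loop
vertex 1.145 0.971 -0.296
vertex 3.824 0.44 -0.005
vertex 2.076 -0.159 0.835
endloop
endfacet
facet normal 0.072 0.735 0.674
outer loop
vertex 2.227 1.371 2.237
vertex 3.044 3.099 0.265
vertex 1.296 2.5 1.105
endloop
endfacet
facet normal 0.503 -0.610 0.612
outer loop
vertex 3.975 1.969 1.396
vertex 2.227 1.371 2.237
vertex 3.824 0.44 -0.005
endloop
endfacet
facet normal 0.073 0.735 0.674
outer loop
vertex 3.975 1.969 1.396
vertex 3.044 3.099 0.265
vertex 2.227 1.371 2.237
endloop
endfacet
facet normal -0.503 0.610 -0.612
outer loop
vertex 1.296 2.5 1.105
vertex 3.044 3.099 0.265
vertex 1.145 0.971 -0.296
endloop
endfacet
facet normal -0.073 -0.735 -0.674
outer loop
vertex 2.893 1.569 -1.137
vertex 3.824 0.44 -0.005
vertex 1.145 0.971 -0.296
endloop
endfacet
facet normal -0.503 0.610 -0.612
outer loop
vertex 1.145 0.971 -0.296
vertex 3.044 3.099 0.265
vertex 2.893 1.569 -1.137
endloop
endfacet
facet normal 0.861 0.295 -0.414
outer loop
vertex 2.893 1.569 -1.137
vertex 3.975 1.969 1.396
vertex 3.824 0.44 -0.005
endloop
endfacet
facet normal 0.861 0.295 -0.414
outer loop
vertex 3.044 3.099 0.265
vertex 3.975 1.969 1.396
vertex 2.893 1.569 -1.137
endloop
endfacet
facet normal -0.752 -0.070 -0.656
outer loop
vertex 0.66 -3.434 1.309
vertex 1.344 -2.705 0.447
vertex 1.25 -4.639 0.76
endloop
endfacet
facet normal -0.519 -0.552 0.653
outer loop
vertex 2.596 -4.515 1.933
vertex 0.66 -3.434 1.309
vertex 1.25 -4.639 0.76
endloop
endfacet
facet normal -0.752 -0.069 -0.655
outer loop
vertex 1.25 -4.639 0.76
vertex 1.344 -2.705 0.447
vertex 1.934 -3.91 -0.103
endloop
endfacet
facet normal 0.407 -0.831 -0.379
outer loop
vertex 1.934 -3.91 -0.103
vertex 2.596 -4.515 1.933
vertex 1.25 -4.639 0.76
endloop
endfacet
facet normal -0.407 0.831 0.379
outer loop
vertex 0.66 -3.434 1.309
vertex 2.69 -2.581 1.62
vertex 1.344 -2.705 0.447
endloop
endfacet
facet normal -0.519 -0.552 0.653
outer loop
vertex 2.006 -3.31 2.483
vertex 0.66 -3.434 1.309
vertex 2.596 -4.515 1.933
endloop
endfacet
facet normal -0.407 0.831 0.379
outer loop
vertex 2.006 -3.31 2.483
vertex 2.69 -2.581 1.62
vertex 0.66 -3.434 1.309
endloop
endfacet
facet normal 0.518 0.552 -0.653
outer loop
vertex 1.344 -2.705 0.447
vertex 2.69 -2.581 1.62
vertex 1.934 -3.91 -0.103
endloop
endfacet
facet normal 0.407 -0.831 -0.379
outer loop
vertex 3.28 -3.786 1.071
vertex 2.596 -4.515 1.933
vertex 1.934 -3.91 -0.103
endloop
endfacet
facet normal 0.519 0.552 -0.653
outer loop
vertex 1.934 -3.91 -0.103
vertex 2.69 -2.581 1.62
vertex 3.28 -3.786 1.071
endloop
endfacet
facet normal 0.752 0.069 0.655
outer loop
vertex 3.28 -3.786 1.071
vertex 2.006 -3.31 2.483
vertex 2.596 -4.515 1.933
endloop
endfacet
facet normal 0.752 0.070 0.655
outer loop
vertex 2.69 -2.581 1.62
vertex 2.006 -3.31 2.483
vertex 3.28 -3.786 1.071
endloop
endfacet

endsolid
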